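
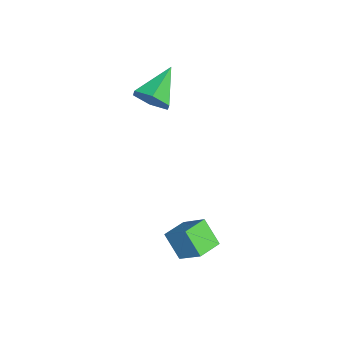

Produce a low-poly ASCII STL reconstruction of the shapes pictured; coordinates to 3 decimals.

solid 
facet normal -0.454 -0.510 0.730
outer loop
vertex 3.694 3.378 -2.622
vertex 2.805 4.054 -2.703
vertex 3.1 2.478 -3.62
endloop
endfacet
facet normal 0.794 -0.604 0.072
outer loop
vertex 3.695 3.146 -4.577
vertex 3.694 3.378 -2.622
vertex 3.1 2.478 -3.62
endloop
endfacet
facet normal -0.454 -0.510 0.730
outer loop
vertex 3.1 2.478 -3.62
vertex 2.805 4.054 -2.703
vertex 2.211 3.154 -3.701
endloop
endfacet
facet normal -0.404 -0.613 -0.679
outer loop
vertex 2.211 3.154 -3.701
vertex 3.695 3.146 -4.577
vertex 3.1 2.478 -3.62
endloop
endfacet
facet normal 0.404 0.613 0.679
outer loop
vertex 3.694 3.378 -2.622
vertex 3.4 4.722 -3.66
vertex 2.805 4.054 -2.703
endloop
endfacet
facet normal 0.794 -0.604 0.072
outer loop
vertex 4.289 4.046 -3.579
vertex 3.694 3.378 -2.622
vertex 3.695 3.146 -4.577
endloop
endfacet
facet normal 0.404 0.613 0.679
outer loop
vertex 4.289 4.046 -3.579
vertex 3.4 4.722 -3.66
vertex 3.694 3.378 -2.622
endloop
endfacet
facet normal -0.794 0.604 -0.072
outer loop
vertex 2.805 4.054 -2.703
vertex 3.4 4.722 -3.66
vertex 2.211 3.154 -3.701
endloop
endfacet
facet normal -0.404 -0.613 -0.679
outer loop
vertex 2.806 3.822 -4.658
vertex 3.695 3.146 -4.577
vertex 2.211 3.154 -3.701
endloop
endfacet
facet normal -0.794 0.604 -0.072
outer loop
vertex 2.211 3.154 -3.701
vertex 3.4 4.722 -3.66
vertex 2.806 3.822 -4.658
endloop
endfacet
facet normal 0.454 0.510 -0.730
outer loop
vertex 2.806 3.822 -4.658
vertex 4.289 4.046 -3.579
vertex 3.695 3.146 -4.577
endloop
endfacet
facet normal 0.454 0.510 -0.730
outer loop
vertex 3.4 4.722 -3.66
vertex 4.289 4.046 -3.579
vertex 2.806 3.822 -4.658
endloop
endfacet
facet normal 0.816 -0.356 -0.456
outer loop
vertex -0.493 1.615 1.932
vertex -0.971 1.5 1.166
vertex -0.542 2.287 1.32
endloop
endfacet
facet normal 0.211 0.666 0.715
outer loop
vertex -0.493 1.615 1.932
vertex -0.542 2.287 1.32
vertex -2.489 2.16 2.014
endloop
endfacet
facet normal 0.816 -0.355 -0.456
outer loop
vertex -0.542 2.287 1.32
vertex -0.971 1.5 1.166
vertex -1.02 2.172 0.555
endloop
endfacet
facet normal -0.096 0.991 -0.089
outer loop
vertex -0.542 2.287 1.32
vertex -1.02 2.172 0.555
vertex -2.489 2.16 2.014
endloop
endfacet
facet normal 0.816 -0.355 -0.456
outer loop
vertex -1.02 2.172 0.555
vertex -0.971 1.5 1.166
vertex -1.449 1.385 0.4
endloop
endfacet
facet normal -0.626 0.465 -0.626
outer loop
vertex -1.02 2.172 0.555
vertex -1.449 1.385 0.4
vertex -2.489 2.16 2.014
endloop
endfacet
facet normal 0.816 -0.355 -0.456
outer loop
vertex -1.449 1.385 0.4
vertex -0.971 1.5 1.166
vertex -1.4 0.712 1.011
endloop
endfacet
facet normal -0.848 -0.389 -0.360
outer loop
vertex -1.449 1.385 0.4
vertex -1.4 0.712 1.011
vertex -2.489 2.16 2.014
endloop
endfacet
facet normal 0.816 -0.355 -0.456
outer loop
vertex -1.4 0.712 1.011
vertex -0.971 1.5 1.166
vertex -0.922 0.827 1.777
endloop
endfacet
facet normal -0.540 -0.714 0.445
outer loop
vertex -1.4 0.712 1.011
vertex -0.922 0.827 1.777
vertex -2.489 2.16 2.014
endloop
endfacet
facet normal 0.816 -0.355 -0.456
outer loop
vertex -0.922 0.827 1.777
vertex -0.971 1.5 1.166
vertex -0.493 1.615 1.932
endloop
endfacet
facet normal -0.011 -0.187 0.982
outer loop
vertex -0.922 0.827 1.777
vertex -0.493 1.615 1.932
vertex -2.489 2.16 2.014
endloop
endfacet

endsolid


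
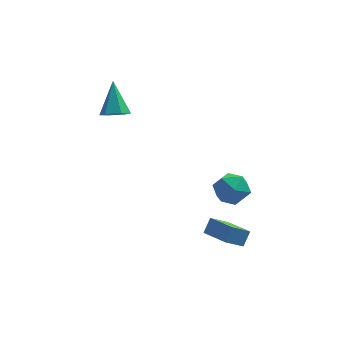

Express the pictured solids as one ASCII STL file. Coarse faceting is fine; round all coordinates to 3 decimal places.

solid 
facet normal 0.040 -0.659 -0.751
outer loop
vertex -2.507 3.25 0.969
vertex -3.308 3.315 0.869
vertex -2.808 3.807 0.464
endloop
endfacet
facet normal 0.866 0.499 0.034
outer loop
vertex -2.507 3.25 0.969
vertex -2.808 3.807 0.464
vertex -3.392 4.685 2.431
endloop
endfacet
facet normal 0.040 -0.659 -0.751
outer loop
vertex -2.808 3.807 0.464
vertex -3.308 3.315 0.869
vertex -3.609 3.872 0.364
endloop
endfacet
facet normal 0.121 0.919 -0.374
outer loop
vertex -2.808 3.807 0.464
vertex -3.609 3.872 0.364
vertex -3.392 4.685 2.431
endloop
endfacet
facet normal 0.040 -0.659 -0.751
outer loop
vertex -3.609 3.872 0.364
vertex -3.308 3.315 0.869
vertex -4.109 3.38 0.769
endloop
endfacet
facet normal -0.757 0.631 -0.169
outer loop
vertex -3.609 3.872 0.364
vertex -4.109 3.38 0.769
vertex -3.392 4.685 2.431
endloop
endfacet
facet normal 0.040 -0.658 -0.752
outer loop
vertex -4.109 3.38 0.769
vertex -3.308 3.315 0.869
vertex -3.808 2.823 1.273
endloop
endfacet
facet normal -0.892 -0.078 0.446
outer loop
vertex -4.109 3.38 0.769
vertex -3.808 2.823 1.273
vertex -3.392 4.685 2.431
endloop
endfacet
facet normal 0.041 -0.659 -0.751
outer loop
vertex -3.808 2.823 1.273
vertex -3.308 3.315 0.869
vertex -3.007 2.758 1.374
endloop
endfacet
facet normal -0.148 -0.498 0.854
outer loop
vertex -3.808 2.823 1.273
vertex -3.007 2.758 1.374
vertex -3.392 4.685 2.431
endloop
endfacet
facet normal 0.040 -0.659 -0.751
outer loop
vertex -3.007 2.758 1.374
vertex -3.308 3.315 0.869
vertex -2.507 3.25 0.969
endloop
endfacet
facet normal 0.732 -0.210 0.649
outer loop
vertex -3.007 2.758 1.374
vertex -2.507 3.25 0.969
vertex -3.392 4.685 2.431
endloop
endfacet
facet normal -0.566 0.781 -0.264
outer loop
vertex 1.303 -1.843 -3.155
vertex 2.208 -1.432 -3.879
vertex 0.957 -2.333 -3.865
endloop
endfacet
facet normal -0.736 -0.334 0.589
outer loop
vertex 1.952 -3.708 -3.401
vertex 1.303 -1.843 -3.155
vertex 0.957 -2.333 -3.865
endloop
endfacet
facet normal -0.566 0.781 -0.263
outer loop
vertex 0.957 -2.333 -3.865
vertex 2.208 -1.432 -3.879
vertex 1.862 -1.922 -4.59
endloop
endfacet
facet normal -0.372 -0.527 -0.764
outer loop
vertex 1.862 -1.922 -4.59
vertex 1.952 -3.708 -3.401
vertex 0.957 -2.333 -3.865
endloop
endfacet
facet normal 0.372 0.527 0.764
outer loop
vertex 1.303 -1.843 -3.155
vertex 3.203 -2.807 -3.415
vertex 2.208 -1.432 -3.879
endloop
endfacet
facet normal -0.736 -0.334 0.588
outer loop
vertex 2.298 -3.218 -2.69
vertex 1.303 -1.843 -3.155
vertex 1.952 -3.708 -3.401
endloop
endfacet
facet normal 0.372 0.528 0.764
outer loop
vertex 2.298 -3.218 -2.69
vertex 3.203 -2.807 -3.415
vertex 1.303 -1.843 -3.155
endloop
endfacet
facet normal 0.736 0.334 -0.589
outer loop
vertex 2.208 -1.432 -3.879
vertex 3.203 -2.807 -3.415
vertex 1.862 -1.922 -4.59
endloop
endfacet
facet normal -0.372 -0.527 -0.764
outer loop
vertex 2.857 -3.297 -4.125
vertex 1.952 -3.708 -3.401
vertex 1.862 -1.922 -4.59
endloop
endfacet
facet normal 0.736 0.334 -0.589
outer loop
vertex 1.862 -1.922 -4.59
vertex 3.203 -2.807 -3.415
vertex 2.857 -3.297 -4.125
endloop
endfacet
facet normal 0.566 -0.782 0.263
outer loop
vertex 2.857 -3.297 -4.125
vertex 2.298 -3.218 -2.69
vertex 1.952 -3.708 -3.401
endloop
endfacet
facet normal 0.566 -0.781 0.263
outer loop
vertex 3.203 -2.807 -3.415
vertex 2.298 -3.218 -2.69
vertex 2.857 -3.297 -4.125
endloop
endfacet
facet normal -0.926 -0.117 0.360
outer loop
vertex 1.586 1.363 -3.324
vertex 1.743 0.283 -3.27
vertex 1.996 0.915 -2.414
endloop
endfacet
facet normal -0.657 0.516 0.550
outer loop
vertex 1.586 1.363 -3.324
vertex 1.996 0.915 -2.414
vertex 2.411 1.851 -2.797
endloop
endfacet
facet normal -0.488 0.872 -0.044
outer loop
vertex 1.586 1.363 -3.324
vertex 2.411 1.851 -2.797
vertex 2.415 1.798 -3.89
endloop
endfacet
facet normal -0.653 0.459 -0.603
outer loop
vertex 1.586 1.363 -3.324
vertex 2.415 1.798 -3.89
vertex 2.002 0.828 -4.182
endloop
endfacet
facet normal -0.923 -0.152 -0.353
outer loop
vertex 1.586 1.363 -3.324
vertex 2.002 0.828 -4.182
vertex 1.743 0.283 -3.27
endloop
endfacet
facet normal -0.054 0.399 0.915
outer loop
vertex 2.411 1.851 -2.797
vertex 1.996 0.915 -2.414
vertex 3.078 1.072 -2.418
endloop
endfacet
facet normal -0.491 -0.625 0.607
outer loop
vertex 1.996 0.915 -2.414
vertex 1.743 0.283 -3.27
vertex 2.665 0.102 -2.71
endloop
endfacet
facet normal -0.487 -0.682 -0.546
outer loop
vertex 1.743 0.283 -3.27
vertex 2.002 0.828 -4.182
vertex 2.669 0.049 -3.803
endloop
endfacet
facet normal -0.048 0.307 -0.951
outer loop
vertex 2.002 0.828 -4.182
vertex 2.415 1.798 -3.89
vertex 3.084 0.985 -4.186
endloop
endfacet
facet normal 0.220 0.975 -0.046
outer loop
vertex 2.415 1.798 -3.89
vertex 2.411 1.851 -2.797
vertex 3.337 1.617 -3.33
endloop
endfacet
facet normal 0.653 -0.459 0.603
outer loop
vertex 3.494 0.537 -3.276
vertex 3.078 1.072 -2.418
vertex 2.665 0.102 -2.71
endloop
endfacet
facet normal 0.488 -0.872 0.044
outer loop
vertex 3.494 0.537 -3.276
vertex 2.665 0.102 -2.71
vertex 2.669 0.049 -3.803
endloop
endfacet
facet normal 0.657 -0.516 -0.550
outer loop
vertex 3.494 0.537 -3.276
vertex 2.669 0.049 -3.803
vertex 3.084 0.985 -4.186
endloop
endfacet
facet normal 0.926 0.117 -0.360
outer loop
vertex 3.494 0.537 -3.276
vertex 3.084 0.985 -4.186
vertex 3.337 1.617 -3.33
endloop
endfacet
facet normal 0.923 0.152 0.353
outer loop
vertex 3.494 0.537 -3.276
vertex 3.337 1.617 -3.33
vertex 3.078 1.072 -2.418
endloop
endfacet
facet normal 0.048 -0.307 0.951
outer loop
vertex 2.665 0.102 -2.71
vertex 3.078 1.072 -2.418
vertex 1.996 0.915 -2.414
endloop
endfacet
facet normal -0.220 -0.975 0.046
outer loop
vertex 2.669 0.049 -3.803
vertex 2.665 0.102 -2.71
vertex 1.743 0.283 -3.27
endloop
endfacet
facet normal 0.054 -0.399 -0.915
outer loop
vertex 3.084 0.985 -4.186
vertex 2.669 0.049 -3.803
vertex 2.002 0.828 -4.182
endloop
endfacet
facet normal 0.491 0.625 -0.607
outer loop
vertex 3.337 1.617 -3.33
vertex 3.084 0.985 -4.186
vertex 2.415 1.798 -3.89
endloop
endfacet
facet normal 0.487 0.682 0.546
outer loop
vertex 3.078 1.072 -2.418
vertex 3.337 1.617 -3.33
vertex 2.411 1.851 -2.797
endloop
endfacet

endsolid


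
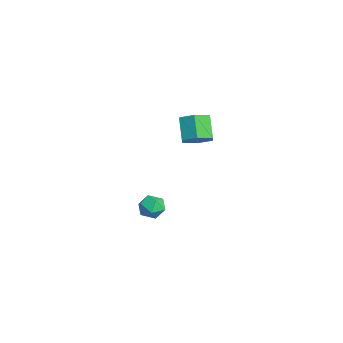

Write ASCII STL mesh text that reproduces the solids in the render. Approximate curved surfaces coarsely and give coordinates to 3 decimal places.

solid 
facet normal 0.002 1.000 -0.017
outer loop
vertex -2.205 -1.541 -4.365
vertex -2.219 -1.527 -3.524
vertex -1.483 -1.535 -3.932
endloop
endfacet
facet normal 0.344 0.735 -0.584
outer loop
vertex -2.205 -1.541 -4.365
vertex -1.483 -1.535 -3.932
vertex -1.565 -2.032 -4.606
endloop
endfacet
facet normal -0.110 0.319 -0.941
outer loop
vertex -2.205 -1.541 -4.365
vertex -1.565 -2.032 -4.606
vertex -2.352 -2.33 -4.615
endloop
endfacet
facet normal -0.735 0.325 -0.594
outer loop
vertex -2.205 -1.541 -4.365
vertex -2.352 -2.33 -4.615
vertex -2.755 -2.019 -3.946
endloop
endfacet
facet normal -0.666 0.746 -0.023
outer loop
vertex -2.205 -1.541 -4.365
vertex -2.755 -2.019 -3.946
vertex -2.219 -1.527 -3.524
endloop
endfacet
facet normal 0.880 0.326 -0.347
outer loop
vertex -1.565 -2.032 -4.606
vertex -1.483 -1.535 -3.932
vertex -1.185 -2.321 -3.914
endloop
endfacet
facet normal 0.325 0.754 0.571
outer loop
vertex -1.483 -1.535 -3.932
vertex -2.219 -1.527 -3.524
vertex -1.588 -2.01 -3.245
endloop
endfacet
facet normal -0.755 0.344 0.558
outer loop
vertex -2.219 -1.527 -3.524
vertex -2.755 -2.019 -3.946
vertex -2.375 -2.308 -3.254
endloop
endfacet
facet normal -0.867 -0.337 -0.366
outer loop
vertex -2.755 -2.019 -3.946
vertex -2.352 -2.33 -4.615
vertex -2.457 -2.805 -3.928
endloop
endfacet
facet normal 0.143 -0.349 -0.926
outer loop
vertex -2.352 -2.33 -4.615
vertex -1.565 -2.032 -4.606
vertex -1.721 -2.813 -4.336
endloop
endfacet
facet normal 0.735 -0.325 0.594
outer loop
vertex -1.735 -2.799 -3.495
vertex -1.185 -2.321 -3.914
vertex -1.588 -2.01 -3.245
endloop
endfacet
facet normal 0.110 -0.319 0.941
outer loop
vertex -1.735 -2.799 -3.495
vertex -1.588 -2.01 -3.245
vertex -2.375 -2.308 -3.254
endloop
endfacet
facet normal -0.344 -0.735 0.584
outer loop
vertex -1.735 -2.799 -3.495
vertex -2.375 -2.308 -3.254
vertex -2.457 -2.805 -3.928
endloop
endfacet
facet normal -0.002 -1.000 0.017
outer loop
vertex -1.735 -2.799 -3.495
vertex -2.457 -2.805 -3.928
vertex -1.721 -2.813 -4.336
endloop
endfacet
facet normal 0.666 -0.746 0.023
outer loop
vertex -1.735 -2.799 -3.495
vertex -1.721 -2.813 -4.336
vertex -1.185 -2.321 -3.914
endloop
endfacet
facet normal 0.867 0.337 0.366
outer loop
vertex -1.588 -2.01 -3.245
vertex -1.185 -2.321 -3.914
vertex -1.483 -1.535 -3.932
endloop
endfacet
facet normal -0.143 0.349 0.926
outer loop
vertex -2.375 -2.308 -3.254
vertex -1.588 -2.01 -3.245
vertex -2.219 -1.527 -3.524
endloop
endfacet
facet normal -0.880 -0.326 0.347
outer loop
vertex -2.457 -2.805 -3.928
vertex -2.375 -2.308 -3.254
vertex -2.755 -2.019 -3.946
endloop
endfacet
facet normal -0.325 -0.754 -0.571
outer loop
vertex -1.721 -2.813 -4.336
vertex -2.457 -2.805 -3.928
vertex -2.352 -2.33 -4.615
endloop
endfacet
facet normal 0.755 -0.344 -0.558
outer loop
vertex -1.185 -2.321 -3.914
vertex -1.721 -2.813 -4.336
vertex -1.565 -2.032 -4.606
endloop
endfacet
facet normal 0.619 -0.013 -0.786
outer loop
vertex 1.501 -0.399 2.872
vertex 0.804 -0.259 2.321
vertex 1.253 0.441 2.663
endloop
endfacet
facet normal 0.736 0.360 0.573
outer loop
vertex 1.501 -0.399 2.872
vertex 1.253 0.441 2.663
vertex 0.574 -0.38 4.051
endloop
endfacet
facet normal 0.736 0.360 0.573
outer loop
vertex 0.574 -0.38 4.051
vertex 1.253 0.441 2.663
vertex 0.326 0.46 3.842
endloop
endfacet
facet normal -0.619 0.013 0.786
outer loop
vertex 0.574 -0.38 4.051
vertex 0.326 0.46 3.842
vertex -0.124 -0.241 3.499
endloop
endfacet
facet normal 0.619 -0.013 -0.786
outer loop
vertex 1.253 0.441 2.663
vertex 0.804 -0.259 2.321
vertex 0.556 0.58 2.112
endloop
endfacet
facet normal 0.129 0.988 0.086
outer loop
vertex 1.253 0.441 2.663
vertex 0.556 0.58 2.112
vertex 0.326 0.46 3.842
endloop
endfacet
facet normal 0.129 0.988 0.086
outer loop
vertex 0.326 0.46 3.842
vertex 0.556 0.58 2.112
vertex -0.372 0.599 3.291
endloop
endfacet
facet normal -0.618 0.012 0.786
outer loop
vertex 0.326 0.46 3.842
vertex -0.372 0.599 3.291
vertex -0.124 -0.241 3.499
endloop
endfacet
facet normal 0.619 -0.013 -0.786
outer loop
vertex 0.556 0.58 2.112
vertex 0.804 -0.259 2.321
vertex 0.106 -0.12 1.769
endloop
endfacet
facet normal -0.606 0.629 -0.487
outer loop
vertex 0.556 0.58 2.112
vertex 0.106 -0.12 1.769
vertex -0.372 0.599 3.291
endloop
endfacet
facet normal -0.607 0.628 -0.487
outer loop
vertex -0.372 0.599 3.291
vertex 0.106 -0.12 1.769
vertex -0.821 -0.101 2.948
endloop
endfacet
facet normal -0.619 0.012 0.786
outer loop
vertex -0.372 0.599 3.291
vertex -0.821 -0.101 2.948
vertex -0.124 -0.241 3.499
endloop
endfacet
facet normal 0.619 -0.013 -0.786
outer loop
vertex 0.106 -0.12 1.769
vertex 0.804 -0.259 2.321
vertex 0.354 -0.96 1.978
endloop
endfacet
facet normal -0.736 -0.360 -0.573
outer loop
vertex 0.106 -0.12 1.769
vertex 0.354 -0.96 1.978
vertex -0.821 -0.101 2.948
endloop
endfacet
facet normal -0.736 -0.360 -0.573
outer loop
vertex -0.821 -0.101 2.948
vertex 0.354 -0.96 1.978
vertex -0.573 -0.941 3.157
endloop
endfacet
facet normal -0.619 0.013 0.786
outer loop
vertex -0.821 -0.101 2.948
vertex -0.573 -0.941 3.157
vertex -0.124 -0.241 3.499
endloop
endfacet
facet normal 0.618 -0.012 -0.786
outer loop
vertex 0.354 -0.96 1.978
vertex 0.804 -0.259 2.321
vertex 1.052 -1.099 2.529
endloop
endfacet
facet normal -0.129 -0.988 -0.086
outer loop
vertex 0.354 -0.96 1.978
vertex 1.052 -1.099 2.529
vertex -0.573 -0.941 3.157
endloop
endfacet
facet normal -0.129 -0.988 -0.086
outer loop
vertex -0.573 -0.941 3.157
vertex 1.052 -1.099 2.529
vertex 0.124 -1.08 3.708
endloop
endfacet
facet normal -0.619 0.013 0.786
outer loop
vertex -0.573 -0.941 3.157
vertex 0.124 -1.08 3.708
vertex -0.124 -0.241 3.499
endloop
endfacet
facet normal 0.619 -0.012 -0.786
outer loop
vertex 1.052 -1.099 2.529
vertex 0.804 -0.259 2.321
vertex 1.501 -0.399 2.872
endloop
endfacet
facet normal 0.607 -0.628 0.488
outer loop
vertex 1.052 -1.099 2.529
vertex 1.501 -0.399 2.872
vertex 0.124 -1.08 3.708
endloop
endfacet
facet normal 0.606 -0.629 0.487
outer loop
vertex 0.124 -1.08 3.708
vertex 1.501 -0.399 2.872
vertex 0.574 -0.38 4.051
endloop
endfacet
facet normal -0.619 0.013 0.786
outer loop
vertex 0.124 -1.08 3.708
vertex 0.574 -0.38 4.051
vertex -0.124 -0.241 3.499
endloop
endfacet

endsolid


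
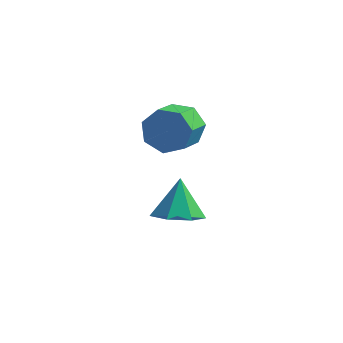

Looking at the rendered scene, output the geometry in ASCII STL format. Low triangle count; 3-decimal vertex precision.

solid 
facet normal 0.117 -0.460 -0.880
outer loop
vertex 0.602 -2.354 -1.692
vertex -0.266 -2.552 -1.704
vertex 0.143 -1.83 -2.027
endloop
endfacet
facet normal 0.639 0.725 0.258
outer loop
vertex 0.602 -2.354 -1.692
vertex 0.143 -1.83 -2.027
vertex -0.434 -1.888 -0.436
endloop
endfacet
facet normal 0.117 -0.460 -0.880
outer loop
vertex 0.143 -1.83 -2.027
vertex -0.266 -2.552 -1.704
vertex -0.623 -1.85 -2.118
endloop
endfacet
facet normal -0.029 0.999 0.026
outer loop
vertex 0.143 -1.83 -2.027
vertex -0.623 -1.85 -2.118
vertex -0.434 -1.888 -0.436
endloop
endfacet
facet normal 0.116 -0.460 -0.880
outer loop
vertex -0.623 -1.85 -2.118
vertex -0.266 -2.552 -1.704
vertex -1.121 -2.398 -1.897
endloop
endfacet
facet normal -0.717 0.690 0.096
outer loop
vertex -0.623 -1.85 -2.118
vertex -1.121 -2.398 -1.897
vertex -0.434 -1.888 -0.436
endloop
endfacet
facet normal 0.116 -0.460 -0.880
outer loop
vertex -1.121 -2.398 -1.897
vertex -0.266 -2.552 -1.704
vertex -0.975 -3.062 -1.531
endloop
endfacet
facet normal -0.909 0.030 0.417
outer loop
vertex -1.121 -2.398 -1.897
vertex -0.975 -3.062 -1.531
vertex -0.434 -1.888 -0.436
endloop
endfacet
facet normal 0.117 -0.461 -0.879
outer loop
vertex -0.975 -3.062 -1.531
vertex -0.266 -2.552 -1.704
vertex -0.295 -3.341 -1.294
endloop
endfacet
facet normal -0.458 -0.484 0.745
outer loop
vertex -0.975 -3.062 -1.531
vertex -0.295 -3.341 -1.294
vertex -0.434 -1.888 -0.436
endloop
endfacet
facet normal 0.117 -0.461 -0.880
outer loop
vertex -0.295 -3.341 -1.294
vertex -0.266 -2.552 -1.704
vertex 0.407 -3.026 -1.366
endloop
endfacet
facet normal 0.294 -0.465 0.835
outer loop
vertex -0.295 -3.341 -1.294
vertex 0.407 -3.026 -1.366
vertex -0.434 -1.888 -0.436
endloop
endfacet
facet normal 0.117 -0.461 -0.880
outer loop
vertex 0.407 -3.026 -1.366
vertex -0.266 -2.552 -1.704
vertex 0.602 -2.354 -1.692
endloop
endfacet
facet normal 0.782 0.073 0.618
outer loop
vertex 0.407 -3.026 -1.366
vertex 0.602 -2.354 -1.692
vertex -0.434 -1.888 -0.436
endloop
endfacet
facet normal 0.016 0.930 -0.368
outer loop
vertex -0.189 -1.384 2.562
vertex -0.531 -1.661 1.847
vertex -0.917 -1.381 2.538
endloop
endfacet
facet normal -0.029 0.369 0.929
outer loop
vertex -0.189 -1.384 2.562
vertex -0.917 -1.381 2.538
vertex -0.207 -2.462 2.989
endloop
endfacet
facet normal -0.029 0.369 0.929
outer loop
vertex -0.207 -2.462 2.989
vertex -0.917 -1.381 2.538
vertex -0.936 -2.459 2.965
endloop
endfacet
facet normal -0.016 -0.930 0.367
outer loop
vertex -0.207 -2.462 2.989
vertex -0.936 -2.459 2.965
vertex -0.549 -2.739 2.273
endloop
endfacet
facet normal 0.016 0.930 -0.368
outer loop
vertex -0.917 -1.381 2.538
vertex -0.531 -1.661 1.847
vertex -1.355 -1.589 1.993
endloop
endfacet
facet normal -0.800 0.233 0.553
outer loop
vertex -0.917 -1.381 2.538
vertex -1.355 -1.589 1.993
vertex -0.936 -2.459 2.965
endloop
endfacet
facet normal -0.800 0.232 0.553
outer loop
vertex -0.936 -2.459 2.965
vertex -1.355 -1.589 1.993
vertex -1.373 -2.667 2.42
endloop
endfacet
facet normal -0.016 -0.930 0.367
outer loop
vertex -0.936 -2.459 2.965
vertex -1.373 -2.667 2.42
vertex -0.549 -2.739 2.273
endloop
endfacet
facet normal 0.016 0.930 -0.367
outer loop
vertex -1.355 -1.589 1.993
vertex -0.531 -1.661 1.847
vertex -1.172 -1.851 1.338
endloop
endfacet
facet normal -0.968 -0.079 -0.239
outer loop
vertex -1.355 -1.589 1.993
vertex -1.172 -1.851 1.338
vertex -1.373 -2.667 2.42
endloop
endfacet
facet normal -0.968 -0.078 -0.239
outer loop
vertex -1.373 -2.667 2.42
vertex -1.172 -1.851 1.338
vertex -1.19 -2.93 1.765
endloop
endfacet
facet normal -0.015 -0.929 0.369
outer loop
vertex -1.373 -2.667 2.42
vertex -1.19 -2.93 1.765
vertex -0.549 -2.739 2.273
endloop
endfacet
facet normal 0.016 0.930 -0.367
outer loop
vertex -1.172 -1.851 1.338
vertex -0.531 -1.661 1.847
vertex -0.506 -1.97 1.066
endloop
endfacet
facet normal -0.407 -0.330 -0.852
outer loop
vertex -1.172 -1.851 1.338
vertex -0.506 -1.97 1.066
vertex -1.19 -2.93 1.765
endloop
endfacet
facet normal -0.407 -0.330 -0.852
outer loop
vertex -1.19 -2.93 1.765
vertex -0.506 -1.97 1.066
vertex -0.525 -3.049 1.493
endloop
endfacet
facet normal -0.015 -0.929 0.369
outer loop
vertex -1.19 -2.93 1.765
vertex -0.525 -3.049 1.493
vertex -0.549 -2.739 2.273
endloop
endfacet
facet normal 0.016 0.930 -0.367
outer loop
vertex -0.506 -1.97 1.066
vertex -0.531 -1.661 1.847
vertex 0.141 -1.856 1.382
endloop
endfacet
facet normal 0.461 -0.334 -0.823
outer loop
vertex -0.506 -1.97 1.066
vertex 0.141 -1.856 1.382
vertex -0.525 -3.049 1.493
endloop
endfacet
facet normal 0.459 -0.333 -0.824
outer loop
vertex -0.525 -3.049 1.493
vertex 0.141 -1.856 1.382
vertex 0.123 -2.935 1.808
endloop
endfacet
facet normal -0.016 -0.929 0.369
outer loop
vertex -0.525 -3.049 1.493
vertex 0.123 -2.935 1.808
vertex -0.549 -2.739 2.273
endloop
endfacet
facet normal 0.015 0.930 -0.368
outer loop
vertex 0.141 -1.856 1.382
vertex -0.531 -1.661 1.847
vertex 0.282 -1.595 2.047
endloop
endfacet
facet normal 0.981 -0.085 -0.175
outer loop
vertex 0.141 -1.856 1.382
vertex 0.282 -1.595 2.047
vertex 0.123 -2.935 1.808
endloop
endfacet
facet normal 0.981 -0.085 -0.174
outer loop
vertex 0.123 -2.935 1.808
vertex 0.282 -1.595 2.047
vertex 0.264 -2.674 2.474
endloop
endfacet
facet normal -0.017 -0.930 0.368
outer loop
vertex 0.123 -2.935 1.808
vertex 0.264 -2.674 2.474
vertex -0.549 -2.739 2.273
endloop
endfacet
facet normal 0.015 0.930 -0.367
outer loop
vertex 0.282 -1.595 2.047
vertex -0.531 -1.661 1.847
vertex -0.189 -1.384 2.562
endloop
endfacet
facet normal 0.763 0.227 0.605
outer loop
vertex 0.282 -1.595 2.047
vertex -0.189 -1.384 2.562
vertex 0.264 -2.674 2.474
endloop
endfacet
facet normal 0.763 0.227 0.605
outer loop
vertex 0.264 -2.674 2.474
vertex -0.189 -1.384 2.562
vertex -0.207 -2.462 2.989
endloop
endfacet
facet normal -0.017 -0.930 0.368
outer loop
vertex 0.264 -2.674 2.474
vertex -0.207 -2.462 2.989
vertex -0.549 -2.739 2.273
endloop
endfacet

endsolid


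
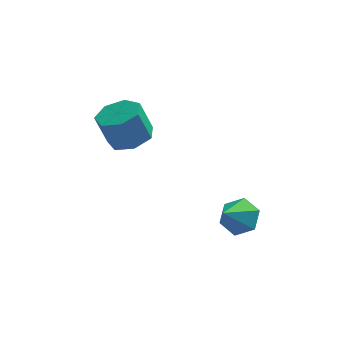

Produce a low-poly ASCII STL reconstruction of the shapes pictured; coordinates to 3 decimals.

solid 
facet normal 0.332 -0.011 -0.943
outer loop
vertex -2.333 2.927 3.382
vertex -3.253 3.411 3.053
vertex -2.319 3.872 3.376
endloop
endfacet
facet normal 0.943 -0.012 0.332
outer loop
vertex -2.333 2.927 3.382
vertex -2.319 3.872 3.376
vertex -2.888 2.945 4.957
endloop
endfacet
facet normal 0.943 -0.012 0.332
outer loop
vertex -2.888 2.945 4.957
vertex -2.319 3.872 3.376
vertex -2.874 3.89 4.951
endloop
endfacet
facet normal -0.333 0.011 0.943
outer loop
vertex -2.888 2.945 4.957
vertex -2.874 3.89 4.951
vertex -3.807 3.429 4.627
endloop
endfacet
facet normal 0.332 -0.011 -0.943
outer loop
vertex -2.319 3.872 3.376
vertex -3.253 3.411 3.053
vertex -3.008 4.471 3.127
endloop
endfacet
facet normal 0.600 0.774 0.203
outer loop
vertex -2.319 3.872 3.376
vertex -3.008 4.471 3.127
vertex -2.874 3.89 4.951
endloop
endfacet
facet normal 0.600 0.774 0.203
outer loop
vertex -2.874 3.89 4.951
vertex -3.008 4.471 3.127
vertex -3.563 4.489 4.702
endloop
endfacet
facet normal -0.332 0.010 0.943
outer loop
vertex -2.874 3.89 4.951
vertex -3.563 4.489 4.702
vertex -3.807 3.429 4.627
endloop
endfacet
facet normal 0.333 -0.011 -0.943
outer loop
vertex -3.008 4.471 3.127
vertex -3.253 3.411 3.053
vertex -3.881 4.271 2.821
endloop
endfacet
facet normal -0.196 0.977 -0.080
outer loop
vertex -3.008 4.471 3.127
vertex -3.881 4.271 2.821
vertex -3.563 4.489 4.702
endloop
endfacet
facet normal -0.196 0.977 -0.080
outer loop
vertex -3.563 4.489 4.702
vertex -3.881 4.271 2.821
vertex -4.436 4.289 4.396
endloop
endfacet
facet normal -0.333 0.010 0.943
outer loop
vertex -3.563 4.489 4.702
vertex -4.436 4.289 4.396
vertex -3.807 3.429 4.627
endloop
endfacet
facet normal 0.333 -0.011 -0.943
outer loop
vertex -3.881 4.271 2.821
vertex -3.253 3.411 3.053
vertex -4.28 3.424 2.69
endloop
endfacet
facet normal -0.843 0.444 -0.302
outer loop
vertex -3.881 4.271 2.821
vertex -4.28 3.424 2.69
vertex -4.436 4.289 4.396
endloop
endfacet
facet normal -0.843 0.444 -0.302
outer loop
vertex -4.436 4.289 4.396
vertex -4.28 3.424 2.69
vertex -4.835 3.442 4.265
endloop
endfacet
facet normal -0.332 0.011 0.943
outer loop
vertex -4.436 4.289 4.396
vertex -4.835 3.442 4.265
vertex -3.807 3.429 4.627
endloop
endfacet
facet normal 0.333 -0.011 -0.943
outer loop
vertex -4.28 3.424 2.69
vertex -3.253 3.411 3.053
vertex -3.906 2.567 2.832
endloop
endfacet
facet normal -0.856 -0.423 -0.297
outer loop
vertex -4.28 3.424 2.69
vertex -3.906 2.567 2.832
vertex -4.835 3.442 4.265
endloop
endfacet
facet normal -0.856 -0.423 -0.297
outer loop
vertex -4.835 3.442 4.265
vertex -3.906 2.567 2.832
vertex -4.461 2.585 4.407
endloop
endfacet
facet normal -0.332 0.011 0.943
outer loop
vertex -4.835 3.442 4.265
vertex -4.461 2.585 4.407
vertex -3.807 3.429 4.627
endloop
endfacet
facet normal 0.332 -0.010 -0.943
outer loop
vertex -3.906 2.567 2.832
vertex -3.253 3.411 3.053
vertex -3.039 2.346 3.14
endloop
endfacet
facet normal -0.224 -0.972 -0.068
outer loop
vertex -3.906 2.567 2.832
vertex -3.039 2.346 3.14
vertex -4.461 2.585 4.407
endloop
endfacet
facet normal -0.224 -0.972 -0.068
outer loop
vertex -4.461 2.585 4.407
vertex -3.039 2.346 3.14
vertex -3.594 2.364 4.715
endloop
endfacet
facet normal -0.332 0.012 0.943
outer loop
vertex -4.461 2.585 4.407
vertex -3.594 2.364 4.715
vertex -3.807 3.429 4.627
endloop
endfacet
facet normal 0.332 -0.010 -0.943
outer loop
vertex -3.039 2.346 3.14
vertex -3.253 3.411 3.053
vertex -2.333 2.927 3.382
endloop
endfacet
facet normal 0.577 -0.789 0.212
outer loop
vertex -3.039 2.346 3.14
vertex -2.333 2.927 3.382
vertex -3.594 2.364 4.715
endloop
endfacet
facet normal 0.577 -0.789 0.212
outer loop
vertex -3.594 2.364 4.715
vertex -2.333 2.927 3.382
vertex -2.888 2.945 4.957
endloop
endfacet
facet normal -0.333 0.011 0.943
outer loop
vertex -3.594 2.364 4.715
vertex -2.888 2.945 4.957
vertex -3.807 3.429 4.627
endloop
endfacet
facet normal 0.429 0.606 -0.670
outer loop
vertex 2.184 -0.44 0.21
vertex 1.534 0.26 0.427
vertex 2.379 0.207 0.92
endloop
endfacet
facet normal 0.588 -0.672 0.451
outer loop
vertex 2.184 -0.44 0.21
vertex 2.379 0.207 0.92
vertex 0.826 -0.74 1.533
endloop
endfacet
facet normal 0.429 0.606 -0.670
outer loop
vertex 2.379 0.207 0.92
vertex 1.534 0.26 0.427
vertex 1.728 0.907 1.137
endloop
endfacet
facet normal 0.349 0.034 0.937
outer loop
vertex 2.379 0.207 0.92
vertex 1.728 0.907 1.137
vertex 0.826 -0.74 1.533
endloop
endfacet
facet normal 0.429 0.606 -0.670
outer loop
vertex 1.728 0.907 1.137
vertex 1.534 0.26 0.427
vertex 0.883 0.96 0.644
endloop
endfacet
facet normal -0.435 0.429 0.792
outer loop
vertex 1.728 0.907 1.137
vertex 0.883 0.96 0.644
vertex 0.826 -0.74 1.533
endloop
endfacet
facet normal 0.428 0.606 -0.670
outer loop
vertex 0.883 0.96 0.644
vertex 1.534 0.26 0.427
vertex 0.688 0.313 -0.066
endloop
endfacet
facet normal -0.980 0.118 0.162
outer loop
vertex 0.883 0.96 0.644
vertex 0.688 0.313 -0.066
vertex 0.826 -0.74 1.533
endloop
endfacet
facet normal 0.428 0.606 -0.670
outer loop
vertex 0.688 0.313 -0.066
vertex 1.534 0.26 0.427
vertex 1.339 -0.387 -0.283
endloop
endfacet
facet normal -0.741 -0.589 -0.324
outer loop
vertex 0.688 0.313 -0.066
vertex 1.339 -0.387 -0.283
vertex 0.826 -0.74 1.533
endloop
endfacet
facet normal 0.429 0.606 -0.670
outer loop
vertex 1.339 -0.387 -0.283
vertex 1.534 0.26 0.427
vertex 2.184 -0.44 0.21
endloop
endfacet
facet normal 0.043 -0.983 -0.179
outer loop
vertex 1.339 -0.387 -0.283
vertex 2.184 -0.44 0.21
vertex 0.826 -0.74 1.533
endloop
endfacet

endsolid


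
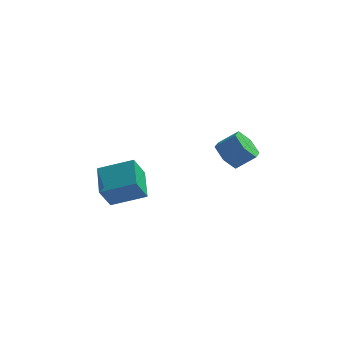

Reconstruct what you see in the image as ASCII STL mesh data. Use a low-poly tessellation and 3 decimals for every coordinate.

solid 
facet normal -0.767 -0.101 -0.634
outer loop
vertex 3.954 -2.601 -0.474
vertex 3.461 -2.866 0.165
vertex 3.506 -2.038 -0.021
endloop
endfacet
facet normal 0.366 0.743 -0.561
outer loop
vertex 3.954 -2.601 -0.474
vertex 3.506 -2.038 -0.021
vertex 4.813 -2.489 0.236
endloop
endfacet
facet normal 0.366 0.743 -0.561
outer loop
vertex 4.813 -2.489 0.236
vertex 3.506 -2.038 -0.021
vertex 4.365 -1.926 0.689
endloop
endfacet
facet normal 0.767 0.100 0.634
outer loop
vertex 4.813 -2.489 0.236
vertex 4.365 -1.926 0.689
vertex 4.319 -2.754 0.875
endloop
endfacet
facet normal -0.767 -0.101 -0.634
outer loop
vertex 3.506 -2.038 -0.021
vertex 3.461 -2.866 0.165
vertex 3.013 -2.303 0.618
endloop
endfacet
facet normal -0.273 0.945 0.181
outer loop
vertex 3.506 -2.038 -0.021
vertex 3.013 -2.303 0.618
vertex 4.365 -1.926 0.689
endloop
endfacet
facet normal -0.273 0.945 0.181
outer loop
vertex 4.365 -1.926 0.689
vertex 3.013 -2.303 0.618
vertex 3.871 -2.191 1.328
endloop
endfacet
facet normal 0.767 0.100 0.634
outer loop
vertex 4.365 -1.926 0.689
vertex 3.871 -2.191 1.328
vertex 4.319 -2.754 0.875
endloop
endfacet
facet normal -0.767 -0.100 -0.634
outer loop
vertex 3.013 -2.303 0.618
vertex 3.461 -2.866 0.165
vertex 2.967 -3.131 0.804
endloop
endfacet
facet normal -0.640 0.202 0.741
outer loop
vertex 3.013 -2.303 0.618
vertex 2.967 -3.131 0.804
vertex 3.871 -2.191 1.328
endloop
endfacet
facet normal -0.640 0.201 0.742
outer loop
vertex 3.871 -2.191 1.328
vertex 2.967 -3.131 0.804
vertex 3.826 -3.019 1.514
endloop
endfacet
facet normal 0.767 0.101 0.634
outer loop
vertex 3.871 -2.191 1.328
vertex 3.826 -3.019 1.514
vertex 4.319 -2.754 0.875
endloop
endfacet
facet normal -0.767 -0.100 -0.634
outer loop
vertex 2.967 -3.131 0.804
vertex 3.461 -2.866 0.165
vertex 3.415 -3.694 0.351
endloop
endfacet
facet normal -0.366 -0.743 0.561
outer loop
vertex 2.967 -3.131 0.804
vertex 3.415 -3.694 0.351
vertex 3.826 -3.019 1.514
endloop
endfacet
facet normal -0.366 -0.743 0.561
outer loop
vertex 3.826 -3.019 1.514
vertex 3.415 -3.694 0.351
vertex 4.274 -3.582 1.061
endloop
endfacet
facet normal 0.767 0.101 0.634
outer loop
vertex 3.826 -3.019 1.514
vertex 4.274 -3.582 1.061
vertex 4.319 -2.754 0.875
endloop
endfacet
facet normal -0.767 -0.100 -0.634
outer loop
vertex 3.415 -3.694 0.351
vertex 3.461 -2.866 0.165
vertex 3.909 -3.429 -0.288
endloop
endfacet
facet normal 0.273 -0.945 -0.181
outer loop
vertex 3.415 -3.694 0.351
vertex 3.909 -3.429 -0.288
vertex 4.274 -3.582 1.061
endloop
endfacet
facet normal 0.273 -0.945 -0.181
outer loop
vertex 4.274 -3.582 1.061
vertex 3.909 -3.429 -0.288
vertex 4.767 -3.317 0.422
endloop
endfacet
facet normal 0.767 0.101 0.634
outer loop
vertex 4.274 -3.582 1.061
vertex 4.767 -3.317 0.422
vertex 4.319 -2.754 0.875
endloop
endfacet
facet normal -0.767 -0.101 -0.634
outer loop
vertex 3.909 -3.429 -0.288
vertex 3.461 -2.866 0.165
vertex 3.954 -2.601 -0.474
endloop
endfacet
facet normal 0.640 -0.201 -0.742
outer loop
vertex 3.909 -3.429 -0.288
vertex 3.954 -2.601 -0.474
vertex 4.767 -3.317 0.422
endloop
endfacet
facet normal 0.639 -0.202 -0.742
outer loop
vertex 4.767 -3.317 0.422
vertex 3.954 -2.601 -0.474
vertex 4.813 -2.489 0.236
endloop
endfacet
facet normal 0.767 0.100 0.634
outer loop
vertex 4.767 -3.317 0.422
vertex 4.813 -2.489 0.236
vertex 4.319 -2.754 0.875
endloop
endfacet
facet normal -0.932 -0.076 -0.355
outer loop
vertex -2.111 -3.02 -2.554
vertex -2.48 -1.55 -1.901
vertex -1.73 -2.424 -3.68
endloop
endfacet
facet normal 0.224 -0.891 -0.396
outer loop
vertex -0.1 -2.29 -3.059
vertex -2.111 -3.02 -2.554
vertex -1.73 -2.424 -3.68
endloop
endfacet
facet normal -0.932 -0.077 -0.355
outer loop
vertex -1.73 -2.424 -3.68
vertex -2.48 -1.55 -1.901
vertex -2.1 -0.954 -3.028
endloop
endfacet
facet normal 0.286 0.448 -0.847
outer loop
vertex -2.1 -0.954 -3.028
vertex -0.1 -2.29 -3.059
vertex -1.73 -2.424 -3.68
endloop
endfacet
facet normal -0.286 -0.448 0.847
outer loop
vertex -2.111 -3.02 -2.554
vertex -0.85 -1.416 -1.28
vertex -2.48 -1.55 -1.901
endloop
endfacet
facet normal 0.224 -0.891 -0.396
outer loop
vertex -0.48 -2.886 -1.932
vertex -2.111 -3.02 -2.554
vertex -0.1 -2.29 -3.059
endloop
endfacet
facet normal -0.286 -0.448 0.847
outer loop
vertex -0.48 -2.886 -1.932
vertex -0.85 -1.416 -1.28
vertex -2.111 -3.02 -2.554
endloop
endfacet
facet normal -0.224 0.891 0.396
outer loop
vertex -2.48 -1.55 -1.901
vertex -0.85 -1.416 -1.28
vertex -2.1 -0.954 -3.028
endloop
endfacet
facet normal 0.286 0.448 -0.847
outer loop
vertex -0.469 -0.82 -2.406
vertex -0.1 -2.29 -3.059
vertex -2.1 -0.954 -3.028
endloop
endfacet
facet normal -0.224 0.891 0.396
outer loop
vertex -2.1 -0.954 -3.028
vertex -0.85 -1.416 -1.28
vertex -0.469 -0.82 -2.406
endloop
endfacet
facet normal 0.932 0.076 0.355
outer loop
vertex -0.469 -0.82 -2.406
vertex -0.48 -2.886 -1.932
vertex -0.1 -2.29 -3.059
endloop
endfacet
facet normal 0.931 0.077 0.356
outer loop
vertex -0.85 -1.416 -1.28
vertex -0.48 -2.886 -1.932
vertex -0.469 -0.82 -2.406
endloop
endfacet

endsolid


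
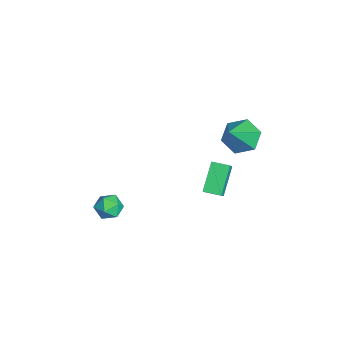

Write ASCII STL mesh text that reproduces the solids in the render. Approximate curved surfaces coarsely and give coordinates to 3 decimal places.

solid 
facet normal -0.589 0.357 -0.726
outer loop
vertex -0.968 3.185 2.538
vertex -1.704 2.648 2.871
vertex -1.571 3.549 3.206
endloop
endfacet
facet normal 0.698 0.664 0.268
outer loop
vertex -0.968 3.185 2.538
vertex -1.571 3.549 3.206
vertex -0.456 1.892 4.409
endloop
endfacet
facet normal -0.588 0.357 -0.726
outer loop
vertex -1.571 3.549 3.206
vertex -1.704 2.648 2.871
vertex -2.307 3.011 3.538
endloop
endfacet
facet normal -0.044 0.567 0.822
outer loop
vertex -1.571 3.549 3.206
vertex -2.307 3.011 3.538
vertex -0.456 1.892 4.409
endloop
endfacet
facet normal -0.588 0.357 -0.726
outer loop
vertex -2.307 3.011 3.538
vertex -1.704 2.648 2.871
vertex -2.44 2.11 3.203
endloop
endfacet
facet normal -0.524 -0.228 0.821
outer loop
vertex -2.307 3.011 3.538
vertex -2.44 2.11 3.203
vertex -0.456 1.892 4.409
endloop
endfacet
facet normal -0.588 0.357 -0.726
outer loop
vertex -2.44 2.11 3.203
vertex -1.704 2.648 2.871
vertex -1.837 1.747 2.536
endloop
endfacet
facet normal -0.264 -0.927 0.266
outer loop
vertex -2.44 2.11 3.203
vertex -1.837 1.747 2.536
vertex -0.456 1.892 4.409
endloop
endfacet
facet normal -0.589 0.357 -0.725
outer loop
vertex -1.837 1.747 2.536
vertex -1.704 2.648 2.871
vertex -1.101 2.285 2.203
endloop
endfacet
facet normal 0.477 -0.831 -0.287
outer loop
vertex -1.837 1.747 2.536
vertex -1.101 2.285 2.203
vertex -0.456 1.892 4.409
endloop
endfacet
facet normal -0.589 0.357 -0.725
outer loop
vertex -1.101 2.285 2.203
vertex -1.704 2.648 2.871
vertex -0.968 3.185 2.538
endloop
endfacet
facet normal 0.958 -0.035 -0.286
outer loop
vertex -1.101 2.285 2.203
vertex -0.968 3.185 2.538
vertex -0.456 1.892 4.409
endloop
endfacet
facet normal -0.058 0.333 0.941
outer loop
vertex -2.572 -3.083 -1.83
vertex -2.142 -3.673 -1.595
vertex -1.808 -3.015 -1.807
endloop
endfacet
facet normal -0.092 0.874 0.478
outer loop
vertex -2.572 -3.083 -1.83
vertex -1.808 -3.015 -1.807
vertex -2.2 -2.731 -2.402
endloop
endfacet
facet normal -0.648 0.760 0.046
outer loop
vertex -2.572 -3.083 -1.83
vertex -2.2 -2.731 -2.402
vertex -2.776 -3.213 -2.558
endloop
endfacet
facet normal -0.959 0.148 0.242
outer loop
vertex -2.572 -3.083 -1.83
vertex -2.776 -3.213 -2.558
vertex -2.74 -3.796 -2.059
endloop
endfacet
facet normal -0.594 -0.116 0.796
outer loop
vertex -2.572 -3.083 -1.83
vertex -2.74 -3.796 -2.059
vertex -2.142 -3.673 -1.595
endloop
endfacet
facet normal 0.501 0.861 0.081
outer loop
vertex -2.2 -2.731 -2.402
vertex -1.808 -3.015 -1.807
vertex -1.54 -3.104 -2.521
endloop
endfacet
facet normal 0.556 -0.014 0.831
outer loop
vertex -1.808 -3.015 -1.807
vertex -2.142 -3.673 -1.595
vertex -1.504 -3.687 -2.022
endloop
endfacet
facet normal -0.311 -0.740 0.597
outer loop
vertex -2.142 -3.673 -1.595
vertex -2.74 -3.796 -2.059
vertex -2.08 -4.169 -2.178
endloop
endfacet
facet normal -0.902 -0.312 -0.300
outer loop
vertex -2.74 -3.796 -2.059
vertex -2.776 -3.213 -2.558
vertex -2.472 -3.885 -2.773
endloop
endfacet
facet normal -0.399 0.677 -0.618
outer loop
vertex -2.776 -3.213 -2.558
vertex -2.2 -2.731 -2.402
vertex -2.138 -3.227 -2.985
endloop
endfacet
facet normal 0.959 -0.148 -0.242
outer loop
vertex -1.708 -3.817 -2.75
vertex -1.54 -3.104 -2.521
vertex -1.504 -3.687 -2.022
endloop
endfacet
facet normal 0.648 -0.760 -0.046
outer loop
vertex -1.708 -3.817 -2.75
vertex -1.504 -3.687 -2.022
vertex -2.08 -4.169 -2.178
endloop
endfacet
facet normal 0.092 -0.874 -0.478
outer loop
vertex -1.708 -3.817 -2.75
vertex -2.08 -4.169 -2.178
vertex -2.472 -3.885 -2.773
endloop
endfacet
facet normal 0.058 -0.333 -0.941
outer loop
vertex -1.708 -3.817 -2.75
vertex -2.472 -3.885 -2.773
vertex -2.138 -3.227 -2.985
endloop
endfacet
facet normal 0.594 0.116 -0.796
outer loop
vertex -1.708 -3.817 -2.75
vertex -2.138 -3.227 -2.985
vertex -1.54 -3.104 -2.521
endloop
endfacet
facet normal 0.902 0.312 0.300
outer loop
vertex -1.504 -3.687 -2.022
vertex -1.54 -3.104 -2.521
vertex -1.808 -3.015 -1.807
endloop
endfacet
facet normal 0.399 -0.677 0.618
outer loop
vertex -2.08 -4.169 -2.178
vertex -1.504 -3.687 -2.022
vertex -2.142 -3.673 -1.595
endloop
endfacet
facet normal -0.501 -0.861 -0.081
outer loop
vertex -2.472 -3.885 -2.773
vertex -2.08 -4.169 -2.178
vertex -2.74 -3.796 -2.059
endloop
endfacet
facet normal -0.556 0.014 -0.831
outer loop
vertex -2.138 -3.227 -2.985
vertex -2.472 -3.885 -2.773
vertex -2.776 -3.213 -2.558
endloop
endfacet
facet normal 0.311 0.740 -0.597
outer loop
vertex -1.54 -3.104 -2.521
vertex -2.138 -3.227 -2.985
vertex -2.2 -2.731 -2.402
endloop
endfacet
facet normal -0.662 0.318 0.679
outer loop
vertex -2.767 1.447 0.079
vertex -2.427 2.278 0.021
vertex -3.292 1.621 -0.514
endloop
endfacet
facet normal -0.379 -0.923 0.064
outer loop
vertex -2.173 1.082 -1.661
vertex -2.767 1.447 0.079
vertex -3.292 1.621 -0.514
endloop
endfacet
facet normal -0.662 0.319 0.678
outer loop
vertex -3.292 1.621 -0.514
vertex -2.427 2.278 0.021
vertex -2.951 2.452 -0.572
endloop
endfacet
facet normal -0.647 0.214 -0.732
outer loop
vertex -2.951 2.452 -0.572
vertex -2.173 1.082 -1.661
vertex -3.292 1.621 -0.514
endloop
endfacet
facet normal 0.647 -0.214 0.732
outer loop
vertex -2.767 1.447 0.079
vertex -1.308 1.739 -1.126
vertex -2.427 2.278 0.021
endloop
endfacet
facet normal -0.379 -0.923 0.064
outer loop
vertex -1.649 0.908 -1.068
vertex -2.767 1.447 0.079
vertex -2.173 1.082 -1.661
endloop
endfacet
facet normal 0.647 -0.214 0.732
outer loop
vertex -1.649 0.908 -1.068
vertex -1.308 1.739 -1.126
vertex -2.767 1.447 0.079
endloop
endfacet
facet normal 0.379 0.923 -0.064
outer loop
vertex -2.427 2.278 0.021
vertex -1.308 1.739 -1.126
vertex -2.951 2.452 -0.572
endloop
endfacet
facet normal -0.647 0.214 -0.732
outer loop
vertex -1.833 1.913 -1.719
vertex -2.173 1.082 -1.661
vertex -2.951 2.452 -0.572
endloop
endfacet
facet normal 0.379 0.923 -0.065
outer loop
vertex -2.951 2.452 -0.572
vertex -1.308 1.739 -1.126
vertex -1.833 1.913 -1.719
endloop
endfacet
facet normal 0.662 -0.318 -0.678
outer loop
vertex -1.833 1.913 -1.719
vertex -1.649 0.908 -1.068
vertex -2.173 1.082 -1.661
endloop
endfacet
facet normal 0.661 -0.319 -0.679
outer loop
vertex -1.308 1.739 -1.126
vertex -1.649 0.908 -1.068
vertex -1.833 1.913 -1.719
endloop
endfacet

endsolid


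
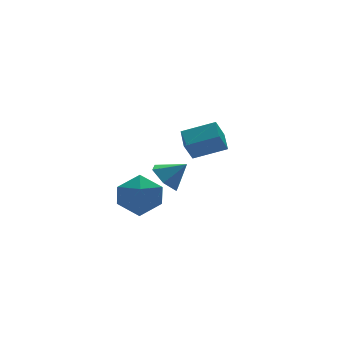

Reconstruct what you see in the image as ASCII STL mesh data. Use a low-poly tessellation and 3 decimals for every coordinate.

solid 
facet normal -0.478 -0.193 0.857
outer loop
vertex 2.327 1.661 -0.122
vertex 2.701 2.763 0.334
vertex 0.832 2.44 -0.78
endloop
endfacet
facet normal -0.299 -0.882 -0.365
outer loop
vertex 1.419 2.677 -1.834
vertex 2.327 1.661 -0.122
vertex 0.832 2.44 -0.78
endloop
endfacet
facet normal -0.478 -0.192 0.857
outer loop
vertex 0.832 2.44 -0.78
vertex 2.701 2.763 0.334
vertex 1.206 3.543 -0.324
endloop
endfacet
facet normal -0.826 0.430 -0.363
outer loop
vertex 1.206 3.543 -0.324
vertex 1.419 2.677 -1.834
vertex 0.832 2.44 -0.78
endloop
endfacet
facet normal 0.826 -0.431 0.363
outer loop
vertex 2.327 1.661 -0.122
vertex 3.288 3.0 -0.72
vertex 2.701 2.763 0.334
endloop
endfacet
facet normal -0.300 -0.882 -0.364
outer loop
vertex 2.914 1.897 -1.176
vertex 2.327 1.661 -0.122
vertex 1.419 2.677 -1.834
endloop
endfacet
facet normal 0.826 -0.430 0.364
outer loop
vertex 2.914 1.897 -1.176
vertex 3.288 3.0 -0.72
vertex 2.327 1.661 -0.122
endloop
endfacet
facet normal 0.299 0.882 0.365
outer loop
vertex 2.701 2.763 0.334
vertex 3.288 3.0 -0.72
vertex 1.206 3.543 -0.324
endloop
endfacet
facet normal -0.826 0.431 -0.364
outer loop
vertex 1.793 3.779 -1.378
vertex 1.419 2.677 -1.834
vertex 1.206 3.543 -0.324
endloop
endfacet
facet normal 0.299 0.882 0.364
outer loop
vertex 1.206 3.543 -0.324
vertex 3.288 3.0 -0.72
vertex 1.793 3.779 -1.378
endloop
endfacet
facet normal 0.478 0.193 -0.857
outer loop
vertex 1.793 3.779 -1.378
vertex 2.914 1.897 -1.176
vertex 1.419 2.677 -1.834
endloop
endfacet
facet normal 0.478 0.192 -0.857
outer loop
vertex 3.288 3.0 -0.72
vertex 2.914 1.897 -1.176
vertex 1.793 3.779 -1.378
endloop
endfacet
facet normal -0.678 0.309 -0.667
outer loop
vertex -0.794 -0.318 -1.864
vertex -1.474 -0.347 -1.187
vertex -0.97 0.457 -1.326
endloop
endfacet
facet normal 0.964 0.258 -0.057
outer loop
vertex -0.794 -0.318 -1.864
vertex -0.97 0.457 -1.326
vertex -0.586 -0.753 -0.313
endloop
endfacet
facet normal -0.678 0.310 -0.667
outer loop
vertex -0.97 0.457 -1.326
vertex -1.474 -0.347 -1.187
vertex -1.649 0.428 -0.649
endloop
endfacet
facet normal 0.531 0.637 0.559
outer loop
vertex -0.97 0.457 -1.326
vertex -1.649 0.428 -0.649
vertex -0.586 -0.753 -0.313
endloop
endfacet
facet normal -0.678 0.310 -0.667
outer loop
vertex -1.649 0.428 -0.649
vertex -1.474 -0.347 -1.187
vertex -2.154 -0.377 -0.51
endloop
endfacet
facet normal -0.071 0.213 0.974
outer loop
vertex -1.649 0.428 -0.649
vertex -2.154 -0.377 -0.51
vertex -0.586 -0.753 -0.313
endloop
endfacet
facet normal -0.678 0.309 -0.667
outer loop
vertex -2.154 -0.377 -0.51
vertex -1.474 -0.347 -1.187
vertex -1.978 -1.152 -1.048
endloop
endfacet
facet normal -0.238 -0.590 0.772
outer loop
vertex -2.154 -0.377 -0.51
vertex -1.978 -1.152 -1.048
vertex -0.586 -0.753 -0.313
endloop
endfacet
facet normal -0.678 0.309 -0.667
outer loop
vertex -1.978 -1.152 -1.048
vertex -1.474 -0.347 -1.187
vertex -1.299 -1.123 -1.725
endloop
endfacet
facet normal 0.196 -0.968 0.155
outer loop
vertex -1.978 -1.152 -1.048
vertex -1.299 -1.123 -1.725
vertex -0.586 -0.753 -0.313
endloop
endfacet
facet normal -0.677 0.310 -0.667
outer loop
vertex -1.299 -1.123 -1.725
vertex -1.474 -0.347 -1.187
vertex -0.794 -0.318 -1.864
endloop
endfacet
facet normal 0.797 -0.545 -0.260
outer loop
vertex -1.299 -1.123 -1.725
vertex -0.794 -0.318 -1.864
vertex -0.586 -0.753 -0.313
endloop
endfacet
facet normal -0.249 0.876 -0.412
outer loop
vertex -3.18 -1.144 -1.985
vertex -4.376 -1.371 -1.744
vertex -3.676 -0.779 -0.908
endloop
endfacet
facet normal 0.402 0.907 -0.122
outer loop
vertex -3.18 -1.144 -1.985
vertex -3.676 -0.779 -0.908
vertex -2.543 -1.284 -0.93
endloop
endfacet
facet normal 0.805 0.407 -0.432
outer loop
vertex -3.18 -1.144 -1.985
vertex -2.543 -1.284 -0.93
vertex -2.542 -2.188 -1.78
endloop
endfacet
facet normal 0.402 0.066 -0.913
outer loop
vertex -3.18 -1.144 -1.985
vertex -2.542 -2.188 -1.78
vertex -3.675 -2.242 -2.283
endloop
endfacet
facet normal -0.249 0.357 -0.900
outer loop
vertex -3.18 -1.144 -1.985
vertex -3.675 -2.242 -2.283
vertex -4.376 -1.371 -1.744
endloop
endfacet
facet normal 0.344 0.746 0.571
outer loop
vertex -2.543 -1.284 -0.93
vertex -3.676 -0.779 -0.908
vertex -3.345 -1.598 -0.037
endloop
endfacet
facet normal -0.711 0.696 0.102
outer loop
vertex -3.676 -0.779 -0.908
vertex -4.376 -1.371 -1.744
vertex -4.478 -1.652 -0.54
endloop
endfacet
facet normal -0.710 -0.145 -0.689
outer loop
vertex -4.376 -1.371 -1.744
vertex -3.675 -2.242 -2.283
vertex -4.477 -2.556 -1.39
endloop
endfacet
facet normal 0.344 -0.615 -0.709
outer loop
vertex -3.675 -2.242 -2.283
vertex -2.542 -2.188 -1.78
vertex -3.344 -3.061 -1.412
endloop
endfacet
facet normal 0.996 -0.064 0.069
outer loop
vertex -2.542 -2.188 -1.78
vertex -2.543 -1.284 -0.93
vertex -2.644 -2.469 -0.576
endloop
endfacet
facet normal -0.402 -0.066 0.913
outer loop
vertex -3.84 -2.696 -0.335
vertex -3.345 -1.598 -0.037
vertex -4.478 -1.652 -0.54
endloop
endfacet
facet normal -0.805 -0.407 0.432
outer loop
vertex -3.84 -2.696 -0.335
vertex -4.478 -1.652 -0.54
vertex -4.477 -2.556 -1.39
endloop
endfacet
facet normal -0.402 -0.907 0.122
outer loop
vertex -3.84 -2.696 -0.335
vertex -4.477 -2.556 -1.39
vertex -3.344 -3.061 -1.412
endloop
endfacet
facet normal 0.249 -0.876 0.412
outer loop
vertex -3.84 -2.696 -0.335
vertex -3.344 -3.061 -1.412
vertex -2.644 -2.469 -0.576
endloop
endfacet
facet normal 0.249 -0.357 0.900
outer loop
vertex -3.84 -2.696 -0.335
vertex -2.644 -2.469 -0.576
vertex -3.345 -1.598 -0.037
endloop
endfacet
facet normal -0.344 0.615 0.709
outer loop
vertex -4.478 -1.652 -0.54
vertex -3.345 -1.598 -0.037
vertex -3.676 -0.779 -0.908
endloop
endfacet
facet normal -0.996 0.064 -0.069
outer loop
vertex -4.477 -2.556 -1.39
vertex -4.478 -1.652 -0.54
vertex -4.376 -1.371 -1.744
endloop
endfacet
facet normal -0.344 -0.746 -0.571
outer loop
vertex -3.344 -3.061 -1.412
vertex -4.477 -2.556 -1.39
vertex -3.675 -2.242 -2.283
endloop
endfacet
facet normal 0.711 -0.696 -0.102
outer loop
vertex -2.644 -2.469 -0.576
vertex -3.344 -3.061 -1.412
vertex -2.542 -2.188 -1.78
endloop
endfacet
facet normal 0.710 0.145 0.689
outer loop
vertex -3.345 -1.598 -0.037
vertex -2.644 -2.469 -0.576
vertex -2.543 -1.284 -0.93
endloop
endfacet

endsolid


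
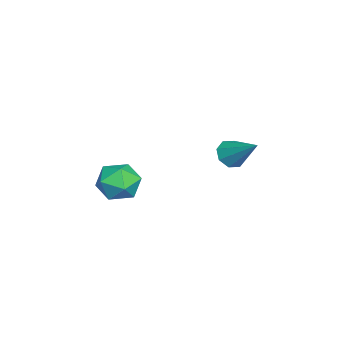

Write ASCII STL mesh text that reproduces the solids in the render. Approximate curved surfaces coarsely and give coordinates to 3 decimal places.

solid 
facet normal -0.506 -0.610 -0.610
outer loop
vertex -0.093 3.551 0.324
vertex -0.346 3.152 0.932
vertex -0.602 3.761 0.536
endloop
endfacet
facet normal 0.171 0.874 -0.456
outer loop
vertex -0.093 3.551 0.324
vertex -0.602 3.761 0.536
vertex 0.646 4.348 2.128
endloop
endfacet
facet normal -0.506 -0.610 -0.610
outer loop
vertex -0.602 3.761 0.536
vertex -0.346 3.152 0.932
vertex -0.96 3.614 0.98
endloop
endfacet
facet normal -0.403 0.915 -0.022
outer loop
vertex -0.602 3.761 0.536
vertex -0.96 3.614 0.98
vertex 0.646 4.348 2.128
endloop
endfacet
facet normal -0.506 -0.610 -0.610
outer loop
vertex -0.96 3.614 0.98
vertex -0.346 3.152 0.932
vertex -0.959 3.197 1.396
endloop
endfacet
facet normal -0.638 0.543 0.546
outer loop
vertex -0.96 3.614 0.98
vertex -0.959 3.197 1.396
vertex 0.646 4.348 2.128
endloop
endfacet
facet normal -0.506 -0.610 -0.609
outer loop
vertex -0.959 3.197 1.396
vertex -0.346 3.152 0.932
vertex -0.598 2.753 1.541
endloop
endfacet
facet normal -0.400 -0.026 0.916
outer loop
vertex -0.959 3.197 1.396
vertex -0.598 2.753 1.541
vertex 0.646 4.348 2.128
endloop
endfacet
facet normal -0.506 -0.611 -0.609
outer loop
vertex -0.598 2.753 1.541
vertex -0.346 3.152 0.932
vertex -0.09 2.544 1.329
endloop
endfacet
facet normal 0.175 -0.458 0.872
outer loop
vertex -0.598 2.753 1.541
vertex -0.09 2.544 1.329
vertex 0.646 4.348 2.128
endloop
endfacet
facet normal -0.506 -0.611 -0.609
outer loop
vertex -0.09 2.544 1.329
vertex -0.346 3.152 0.932
vertex 0.268 2.69 0.885
endloop
endfacet
facet normal 0.747 -0.499 0.438
outer loop
vertex -0.09 2.544 1.329
vertex 0.268 2.69 0.885
vertex 0.646 4.348 2.128
endloop
endfacet
facet normal -0.506 -0.610 -0.610
outer loop
vertex 0.268 2.69 0.885
vertex -0.346 3.152 0.932
vertex 0.267 3.107 0.469
endloop
endfacet
facet normal 0.983 -0.127 -0.130
outer loop
vertex 0.268 2.69 0.885
vertex 0.267 3.107 0.469
vertex 0.646 4.348 2.128
endloop
endfacet
facet normal -0.506 -0.609 -0.610
outer loop
vertex 0.267 3.107 0.469
vertex -0.346 3.152 0.932
vertex -0.093 3.551 0.324
endloop
endfacet
facet normal 0.745 0.441 -0.500
outer loop
vertex 0.267 3.107 0.469
vertex -0.093 3.551 0.324
vertex 0.646 4.348 2.128
endloop
endfacet
facet normal -0.313 -0.097 0.945
outer loop
vertex -1.709 -1.533 -0.888
vertex -1.251 -2.571 -0.843
vertex -0.634 -1.665 -0.546
endloop
endfacet
facet normal -0.179 0.587 0.789
outer loop
vertex -1.709 -1.533 -0.888
vertex -0.634 -1.665 -0.546
vertex -0.907 -0.811 -1.243
endloop
endfacet
facet normal -0.590 0.772 0.237
outer loop
vertex -1.709 -1.533 -0.888
vertex -0.907 -0.811 -1.243
vertex -1.693 -1.189 -1.97
endloop
endfacet
facet normal -0.978 0.203 0.050
outer loop
vertex -1.709 -1.533 -0.888
vertex -1.693 -1.189 -1.97
vertex -1.906 -2.277 -1.723
endloop
endfacet
facet normal -0.806 -0.334 0.488
outer loop
vertex -1.709 -1.533 -0.888
vertex -1.906 -2.277 -1.723
vertex -1.251 -2.571 -0.843
endloop
endfacet
facet normal 0.503 0.637 0.584
outer loop
vertex -0.907 -0.811 -1.243
vertex -0.634 -1.665 -0.546
vertex 0.046 -1.403 -1.417
endloop
endfacet
facet normal 0.287 -0.469 0.835
outer loop
vertex -0.634 -1.665 -0.546
vertex -1.251 -2.571 -0.843
vertex -0.167 -2.491 -1.17
endloop
endfacet
facet normal -0.512 -0.853 0.096
outer loop
vertex -1.251 -2.571 -0.843
vertex -1.906 -2.277 -1.723
vertex -0.953 -2.869 -1.897
endloop
endfacet
facet normal -0.790 0.016 -0.612
outer loop
vertex -1.906 -2.277 -1.723
vertex -1.693 -1.189 -1.97
vertex -1.226 -2.015 -2.594
endloop
endfacet
facet normal -0.163 0.936 -0.311
outer loop
vertex -1.693 -1.189 -1.97
vertex -0.907 -0.811 -1.243
vertex -0.609 -1.109 -2.297
endloop
endfacet
facet normal 0.978 -0.203 -0.050
outer loop
vertex -0.151 -2.147 -2.252
vertex 0.046 -1.403 -1.417
vertex -0.167 -2.491 -1.17
endloop
endfacet
facet normal 0.590 -0.772 -0.237
outer loop
vertex -0.151 -2.147 -2.252
vertex -0.167 -2.491 -1.17
vertex -0.953 -2.869 -1.897
endloop
endfacet
facet normal 0.179 -0.587 -0.789
outer loop
vertex -0.151 -2.147 -2.252
vertex -0.953 -2.869 -1.897
vertex -1.226 -2.015 -2.594
endloop
endfacet
facet normal 0.313 0.097 -0.945
outer loop
vertex -0.151 -2.147 -2.252
vertex -1.226 -2.015 -2.594
vertex -0.609 -1.109 -2.297
endloop
endfacet
facet normal 0.806 0.334 -0.488
outer loop
vertex -0.151 -2.147 -2.252
vertex -0.609 -1.109 -2.297
vertex 0.046 -1.403 -1.417
endloop
endfacet
facet normal 0.790 -0.016 0.612
outer loop
vertex -0.167 -2.491 -1.17
vertex 0.046 -1.403 -1.417
vertex -0.634 -1.665 -0.546
endloop
endfacet
facet normal 0.163 -0.936 0.311
outer loop
vertex -0.953 -2.869 -1.897
vertex -0.167 -2.491 -1.17
vertex -1.251 -2.571 -0.843
endloop
endfacet
facet normal -0.503 -0.637 -0.584
outer loop
vertex -1.226 -2.015 -2.594
vertex -0.953 -2.869 -1.897
vertex -1.906 -2.277 -1.723
endloop
endfacet
facet normal -0.287 0.469 -0.835
outer loop
vertex -0.609 -1.109 -2.297
vertex -1.226 -2.015 -2.594
vertex -1.693 -1.189 -1.97
endloop
endfacet
facet normal 0.512 0.853 -0.096
outer loop
vertex 0.046 -1.403 -1.417
vertex -0.609 -1.109 -2.297
vertex -0.907 -0.811 -1.243
endloop
endfacet

endsolid


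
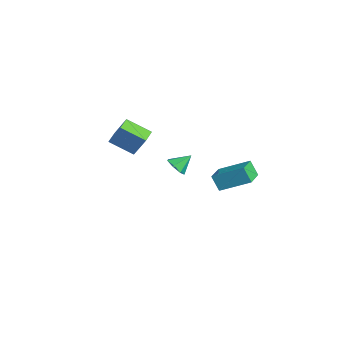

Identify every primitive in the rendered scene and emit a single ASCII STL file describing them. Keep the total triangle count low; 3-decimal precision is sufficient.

solid 
facet normal -0.023 -0.773 -0.635
outer loop
vertex -1.888 -1.02 -0.005
vertex -2.292 -0.714 -0.363
vertex -1.672 -0.711 -0.389
endloop
endfacet
facet normal 0.814 0.134 0.565
outer loop
vertex -1.888 -1.02 -0.005
vertex -1.672 -0.711 -0.389
vertex -2.268 0.074 0.283
endloop
endfacet
facet normal -0.023 -0.774 -0.633
outer loop
vertex -1.672 -0.711 -0.389
vertex -2.292 -0.714 -0.363
vertex -1.923 -0.405 -0.754
endloop
endfacet
facet normal 0.786 0.617 -0.023
outer loop
vertex -1.672 -0.711 -0.389
vertex -1.923 -0.405 -0.754
vertex -2.268 0.074 0.283
endloop
endfacet
facet normal -0.023 -0.774 -0.633
outer loop
vertex -1.923 -0.405 -0.754
vertex -2.292 -0.714 -0.363
vertex -2.451 -0.332 -0.824
endloop
endfacet
facet normal 0.175 0.915 -0.364
outer loop
vertex -1.923 -0.405 -0.754
vertex -2.451 -0.332 -0.824
vertex -2.268 0.074 0.283
endloop
endfacet
facet normal -0.022 -0.774 -0.633
outer loop
vertex -2.451 -0.332 -0.824
vertex -2.292 -0.714 -0.363
vertex -2.859 -0.547 -0.547
endloop
endfacet
facet normal -0.560 0.803 -0.202
outer loop
vertex -2.451 -0.332 -0.824
vertex -2.859 -0.547 -0.547
vertex -2.268 0.074 0.283
endloop
endfacet
facet normal -0.022 -0.773 -0.634
outer loop
vertex -2.859 -0.547 -0.547
vertex -2.292 -0.714 -0.363
vertex -2.84 -0.888 -0.132
endloop
endfacet
facet normal -0.865 0.367 0.341
outer loop
vertex -2.859 -0.547 -0.547
vertex -2.84 -0.888 -0.132
vertex -2.268 0.074 0.283
endloop
endfacet
facet normal -0.021 -0.774 -0.633
outer loop
vertex -2.84 -0.888 -0.132
vertex -2.292 -0.714 -0.363
vertex -2.408 -1.098 0.11
endloop
endfacet
facet normal -0.512 -0.065 0.857
outer loop
vertex -2.84 -0.888 -0.132
vertex -2.408 -1.098 0.11
vertex -2.268 0.074 0.283
endloop
endfacet
facet normal -0.024 -0.773 -0.634
outer loop
vertex -2.408 -1.098 0.11
vertex -2.292 -0.714 -0.363
vertex -1.888 -1.02 -0.005
endloop
endfacet
facet normal 0.237 -0.170 0.957
outer loop
vertex -2.408 -1.098 0.11
vertex -1.888 -1.02 -0.005
vertex -2.268 0.074 0.283
endloop
endfacet
facet normal -0.776 0.620 0.111
outer loop
vertex -0.401 -3.779 4.791
vertex 0.286 -2.803 4.139
vertex -0.895 -4.194 3.651
endloop
endfacet
facet normal -0.505 -0.717 0.480
outer loop
vertex -0.266 -4.697 3.561
vertex -0.401 -3.779 4.791
vertex -0.895 -4.194 3.651
endloop
endfacet
facet normal -0.776 0.620 0.110
outer loop
vertex -0.895 -4.194 3.651
vertex 0.286 -2.803 4.139
vertex -0.208 -3.218 2.998
endloop
endfacet
facet normal -0.378 -0.316 -0.870
outer loop
vertex -0.208 -3.218 2.998
vertex -0.266 -4.697 3.561
vertex -0.895 -4.194 3.651
endloop
endfacet
facet normal 0.377 0.316 0.871
outer loop
vertex -0.401 -3.779 4.791
vertex 0.915 -3.306 4.049
vertex 0.286 -2.803 4.139
endloop
endfacet
facet normal -0.506 -0.717 0.480
outer loop
vertex 0.228 -4.282 4.702
vertex -0.401 -3.779 4.791
vertex -0.266 -4.697 3.561
endloop
endfacet
facet normal 0.377 0.317 0.870
outer loop
vertex 0.228 -4.282 4.702
vertex 0.915 -3.306 4.049
vertex -0.401 -3.779 4.791
endloop
endfacet
facet normal 0.505 0.717 -0.480
outer loop
vertex 0.286 -2.803 4.139
vertex 0.915 -3.306 4.049
vertex -0.208 -3.218 2.998
endloop
endfacet
facet normal -0.376 -0.317 -0.871
outer loop
vertex 0.421 -3.721 2.909
vertex -0.266 -4.697 3.561
vertex -0.208 -3.218 2.998
endloop
endfacet
facet normal 0.505 0.717 -0.480
outer loop
vertex -0.208 -3.218 2.998
vertex 0.915 -3.306 4.049
vertex 0.421 -3.721 2.909
endloop
endfacet
facet normal 0.776 -0.620 -0.111
outer loop
vertex 0.421 -3.721 2.909
vertex 0.228 -4.282 4.702
vertex -0.266 -4.697 3.561
endloop
endfacet
facet normal 0.776 -0.620 -0.111
outer loop
vertex 0.915 -3.306 4.049
vertex 0.228 -4.282 4.702
vertex 0.421 -3.721 2.909
endloop
endfacet
facet normal -0.437 -0.264 0.860
outer loop
vertex 4.423 0.026 3.67
vertex 3.542 0.709 3.432
vertex 3.678 -1.199 2.916
endloop
endfacet
facet normal 0.773 -0.599 0.209
outer loop
vertex 4.058 -0.969 2.168
vertex 4.423 0.026 3.67
vertex 3.678 -1.199 2.916
endloop
endfacet
facet normal -0.437 -0.264 0.860
outer loop
vertex 3.678 -1.199 2.916
vertex 3.542 0.709 3.432
vertex 2.797 -0.516 2.678
endloop
endfacet
facet normal -0.460 -0.756 -0.466
outer loop
vertex 2.797 -0.516 2.678
vertex 4.058 -0.969 2.168
vertex 3.678 -1.199 2.916
endloop
endfacet
facet normal 0.460 0.756 0.466
outer loop
vertex 4.423 0.026 3.67
vertex 3.922 0.939 2.684
vertex 3.542 0.709 3.432
endloop
endfacet
facet normal 0.773 -0.599 0.209
outer loop
vertex 4.803 0.256 2.922
vertex 4.423 0.026 3.67
vertex 4.058 -0.969 2.168
endloop
endfacet
facet normal 0.460 0.756 0.466
outer loop
vertex 4.803 0.256 2.922
vertex 3.922 0.939 2.684
vertex 4.423 0.026 3.67
endloop
endfacet
facet normal -0.773 0.599 -0.209
outer loop
vertex 3.542 0.709 3.432
vertex 3.922 0.939 2.684
vertex 2.797 -0.516 2.678
endloop
endfacet
facet normal -0.460 -0.756 -0.466
outer loop
vertex 3.177 -0.286 1.93
vertex 4.058 -0.969 2.168
vertex 2.797 -0.516 2.678
endloop
endfacet
facet normal -0.773 0.599 -0.209
outer loop
vertex 2.797 -0.516 2.678
vertex 3.922 0.939 2.684
vertex 3.177 -0.286 1.93
endloop
endfacet
facet normal 0.437 0.264 -0.860
outer loop
vertex 3.177 -0.286 1.93
vertex 4.803 0.256 2.922
vertex 4.058 -0.969 2.168
endloop
endfacet
facet normal 0.437 0.264 -0.860
outer loop
vertex 3.922 0.939 2.684
vertex 4.803 0.256 2.922
vertex 3.177 -0.286 1.93
endloop
endfacet

endsolid


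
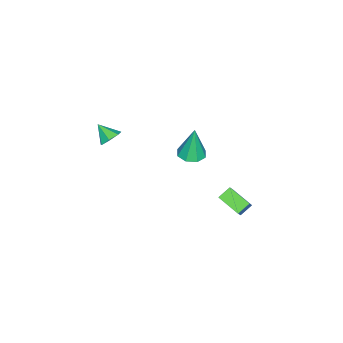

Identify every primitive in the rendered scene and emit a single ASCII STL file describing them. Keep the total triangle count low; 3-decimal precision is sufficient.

solid 
facet normal -0.632 -0.154 -0.759
outer loop
vertex -4.022 2.975 -3.598
vertex -3.689 4.248 -4.133
vertex -3.394 2.621 -4.049
endloop
endfacet
facet normal -0.235 -0.896 0.377
outer loop
vertex -2.611 2.812 -3.107
vertex -4.022 2.975 -3.598
vertex -3.394 2.621 -4.049
endloop
endfacet
facet normal -0.632 -0.154 -0.759
outer loop
vertex -3.394 2.621 -4.049
vertex -3.689 4.248 -4.133
vertex -3.061 3.894 -4.584
endloop
endfacet
facet normal 0.739 -0.416 -0.530
outer loop
vertex -3.061 3.894 -4.584
vertex -2.611 2.812 -3.107
vertex -3.394 2.621 -4.049
endloop
endfacet
facet normal -0.739 0.416 0.530
outer loop
vertex -4.022 2.975 -3.598
vertex -2.906 4.439 -3.191
vertex -3.689 4.248 -4.133
endloop
endfacet
facet normal -0.235 -0.896 0.377
outer loop
vertex -3.239 3.166 -2.656
vertex -4.022 2.975 -3.598
vertex -2.611 2.812 -3.107
endloop
endfacet
facet normal -0.739 0.416 0.530
outer loop
vertex -3.239 3.166 -2.656
vertex -2.906 4.439 -3.191
vertex -4.022 2.975 -3.598
endloop
endfacet
facet normal 0.235 0.896 -0.377
outer loop
vertex -3.689 4.248 -4.133
vertex -2.906 4.439 -3.191
vertex -3.061 3.894 -4.584
endloop
endfacet
facet normal 0.739 -0.416 -0.530
outer loop
vertex -2.278 4.085 -3.642
vertex -2.611 2.812 -3.107
vertex -3.061 3.894 -4.584
endloop
endfacet
facet normal 0.235 0.896 -0.377
outer loop
vertex -3.061 3.894 -4.584
vertex -2.906 4.439 -3.191
vertex -2.278 4.085 -3.642
endloop
endfacet
facet normal 0.632 0.154 0.759
outer loop
vertex -2.278 4.085 -3.642
vertex -3.239 3.166 -2.656
vertex -2.611 2.812 -3.107
endloop
endfacet
facet normal 0.632 0.154 0.759
outer loop
vertex -2.906 4.439 -3.191
vertex -3.239 3.166 -2.656
vertex -2.278 4.085 -3.642
endloop
endfacet
facet normal 0.162 0.754 -0.636
outer loop
vertex 0.749 -2.182 2.131
vertex 0.468 -1.763 2.556
vertex 1.102 -1.938 2.51
endloop
endfacet
facet normal 0.597 -0.802 -0.040
outer loop
vertex 0.749 -2.182 2.131
vertex 1.102 -1.938 2.51
vertex 0.292 -2.577 3.244
endloop
endfacet
facet normal 0.162 0.754 -0.636
outer loop
vertex 1.102 -1.938 2.51
vertex 0.468 -1.763 2.556
vertex 0.978 -1.562 2.924
endloop
endfacet
facet normal 0.765 -0.346 0.543
outer loop
vertex 1.102 -1.938 2.51
vertex 0.978 -1.562 2.924
vertex 0.292 -2.577 3.244
endloop
endfacet
facet normal 0.162 0.754 -0.636
outer loop
vertex 0.978 -1.562 2.924
vertex 0.468 -1.763 2.556
vertex 0.469 -1.337 3.061
endloop
endfacet
facet normal 0.299 0.097 0.949
outer loop
vertex 0.978 -1.562 2.924
vertex 0.469 -1.337 3.061
vertex 0.292 -2.577 3.244
endloop
endfacet
facet normal 0.161 0.754 -0.637
outer loop
vertex 0.469 -1.337 3.061
vertex 0.468 -1.763 2.556
vertex -0.041 -1.433 2.818
endloop
endfacet
facet normal -0.451 0.193 0.871
outer loop
vertex 0.469 -1.337 3.061
vertex -0.041 -1.433 2.818
vertex 0.292 -2.577 3.244
endloop
endfacet
facet normal 0.161 0.754 -0.636
outer loop
vertex -0.041 -1.433 2.818
vertex 0.468 -1.763 2.556
vertex -0.168 -1.777 2.378
endloop
endfacet
facet normal -0.921 -0.131 0.368
outer loop
vertex -0.041 -1.433 2.818
vertex -0.168 -1.777 2.378
vertex 0.292 -2.577 3.244
endloop
endfacet
facet normal 0.161 0.755 -0.636
outer loop
vertex -0.168 -1.777 2.378
vertex 0.468 -1.763 2.556
vertex 0.184 -2.11 2.072
endloop
endfacet
facet normal -0.755 -0.631 -0.182
outer loop
vertex -0.168 -1.777 2.378
vertex 0.184 -2.11 2.072
vertex 0.292 -2.577 3.244
endloop
endfacet
facet normal 0.163 0.754 -0.636
outer loop
vertex 0.184 -2.11 2.072
vertex 0.468 -1.763 2.556
vertex 0.749 -2.182 2.131
endloop
endfacet
facet normal -0.080 -0.928 -0.363
outer loop
vertex 0.184 -2.11 2.072
vertex 0.749 -2.182 2.131
vertex 0.292 -2.577 3.244
endloop
endfacet
facet normal 0.033 -0.073 -0.997
outer loop
vertex -0.041 1.698 2.144
vertex -0.608 2.2 2.088
vertex 0.15 2.246 2.11
endloop
endfacet
facet normal 0.873 -0.280 0.400
outer loop
vertex -0.041 1.698 2.144
vertex 0.15 2.246 2.11
vertex -0.672 2.34 3.972
endloop
endfacet
facet normal 0.033 -0.074 -0.997
outer loop
vertex 0.15 2.246 2.11
vertex -0.608 2.2 2.088
vertex -0.103 2.768 2.063
endloop
endfacet
facet normal 0.832 0.434 0.345
outer loop
vertex 0.15 2.246 2.11
vertex -0.103 2.768 2.063
vertex -0.672 2.34 3.972
endloop
endfacet
facet normal 0.033 -0.073 -0.997
outer loop
vertex -0.103 2.768 2.063
vertex -0.608 2.2 2.088
vertex -0.652 2.957 2.031
endloop
endfacet
facet normal 0.296 0.909 0.292
outer loop
vertex -0.103 2.768 2.063
vertex -0.652 2.957 2.031
vertex -0.672 2.34 3.972
endloop
endfacet
facet normal 0.034 -0.073 -0.997
outer loop
vertex -0.652 2.957 2.031
vertex -0.608 2.2 2.088
vertex -1.176 2.703 2.032
endloop
endfacet
facet normal -0.419 0.866 0.271
outer loop
vertex -0.652 2.957 2.031
vertex -1.176 2.703 2.032
vertex -0.672 2.34 3.972
endloop
endfacet
facet normal 0.033 -0.073 -0.997
outer loop
vertex -1.176 2.703 2.032
vertex -0.608 2.2 2.088
vertex -1.367 2.155 2.066
endloop
endfacet
facet normal -0.896 0.331 0.295
outer loop
vertex -1.176 2.703 2.032
vertex -1.367 2.155 2.066
vertex -0.672 2.34 3.972
endloop
endfacet
facet normal 0.033 -0.074 -0.997
outer loop
vertex -1.367 2.155 2.066
vertex -0.608 2.2 2.088
vertex -1.114 1.633 2.113
endloop
endfacet
facet normal -0.855 -0.383 0.349
outer loop
vertex -1.367 2.155 2.066
vertex -1.114 1.633 2.113
vertex -0.672 2.34 3.972
endloop
endfacet
facet normal 0.034 -0.074 -0.997
outer loop
vertex -1.114 1.633 2.113
vertex -0.608 2.2 2.088
vertex -0.564 1.444 2.146
endloop
endfacet
facet normal -0.319 -0.858 0.402
outer loop
vertex -1.114 1.633 2.113
vertex -0.564 1.444 2.146
vertex -0.672 2.34 3.972
endloop
endfacet
facet normal 0.032 -0.075 -0.997
outer loop
vertex -0.564 1.444 2.146
vertex -0.608 2.2 2.088
vertex -0.041 1.698 2.144
endloop
endfacet
facet normal 0.397 -0.814 0.423
outer loop
vertex -0.564 1.444 2.146
vertex -0.041 1.698 2.144
vertex -0.672 2.34 3.972
endloop
endfacet

endsolid


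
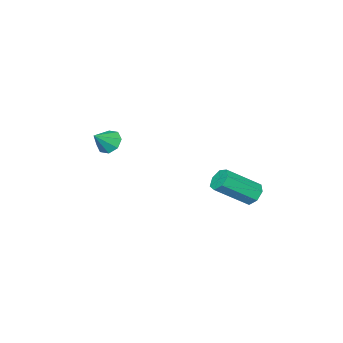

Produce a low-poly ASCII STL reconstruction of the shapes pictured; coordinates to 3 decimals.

solid 
facet normal -0.668 0.454 -0.590
outer loop
vertex 0.867 4.479 0.568
vertex 0.418 4.346 0.974
vertex 0.781 4.848 0.949
endloop
endfacet
facet normal 0.727 0.568 -0.386
outer loop
vertex 0.867 4.479 0.568
vertex 0.781 4.848 0.949
vertex 2.15 3.607 1.699
endloop
endfacet
facet normal 0.727 0.568 -0.387
outer loop
vertex 2.15 3.607 1.699
vertex 0.781 4.848 0.949
vertex 2.064 3.977 2.081
endloop
endfacet
facet normal 0.669 -0.453 0.589
outer loop
vertex 2.15 3.607 1.699
vertex 2.064 3.977 2.081
vertex 1.702 3.474 2.106
endloop
endfacet
facet normal -0.669 0.454 -0.589
outer loop
vertex 0.781 4.848 0.949
vertex 0.418 4.346 0.974
vertex 0.422 4.839 1.35
endloop
endfacet
facet normal 0.328 0.891 0.314
outer loop
vertex 0.781 4.848 0.949
vertex 0.422 4.839 1.35
vertex 2.064 3.977 2.081
endloop
endfacet
facet normal 0.328 0.891 0.314
outer loop
vertex 2.064 3.977 2.081
vertex 0.422 4.839 1.35
vertex 1.705 3.968 2.482
endloop
endfacet
facet normal 0.669 -0.452 0.589
outer loop
vertex 2.064 3.977 2.081
vertex 1.705 3.968 2.482
vertex 1.702 3.474 2.106
endloop
endfacet
facet normal -0.669 0.454 -0.589
outer loop
vertex 0.422 4.839 1.35
vertex 0.418 4.346 0.974
vertex 0.06 4.458 1.467
endloop
endfacet
facet normal -0.319 0.542 0.778
outer loop
vertex 0.422 4.839 1.35
vertex 0.06 4.458 1.467
vertex 1.705 3.968 2.482
endloop
endfacet
facet normal -0.319 0.542 0.778
outer loop
vertex 1.705 3.968 2.482
vertex 0.06 4.458 1.467
vertex 1.343 3.587 2.599
endloop
endfacet
facet normal 0.668 -0.453 0.590
outer loop
vertex 1.705 3.968 2.482
vertex 1.343 3.587 2.599
vertex 1.702 3.474 2.106
endloop
endfacet
facet normal -0.669 0.454 -0.589
outer loop
vertex 0.06 4.458 1.467
vertex 0.418 4.346 0.974
vertex -0.032 3.993 1.213
endloop
endfacet
facet normal -0.724 -0.215 0.655
outer loop
vertex 0.06 4.458 1.467
vertex -0.032 3.993 1.213
vertex 1.343 3.587 2.599
endloop
endfacet
facet normal -0.724 -0.215 0.655
outer loop
vertex 1.343 3.587 2.599
vertex -0.032 3.993 1.213
vertex 1.251 3.122 2.345
endloop
endfacet
facet normal 0.667 -0.454 0.590
outer loop
vertex 1.343 3.587 2.599
vertex 1.251 3.122 2.345
vertex 1.702 3.474 2.106
endloop
endfacet
facet normal -0.669 0.453 -0.589
outer loop
vertex -0.032 3.993 1.213
vertex 0.418 4.346 0.974
vertex 0.215 3.793 0.779
endloop
endfacet
facet normal -0.585 -0.810 0.040
outer loop
vertex -0.032 3.993 1.213
vertex 0.215 3.793 0.779
vertex 1.251 3.122 2.345
endloop
endfacet
facet normal -0.585 -0.810 0.040
outer loop
vertex 1.251 3.122 2.345
vertex 0.215 3.793 0.779
vertex 1.498 2.922 1.911
endloop
endfacet
facet normal 0.667 -0.455 0.590
outer loop
vertex 1.251 3.122 2.345
vertex 1.498 2.922 1.911
vertex 1.702 3.474 2.106
endloop
endfacet
facet normal -0.668 0.453 -0.590
outer loop
vertex 0.215 3.793 0.779
vertex 0.418 4.346 0.974
vertex 0.615 4.009 0.492
endloop
endfacet
facet normal -0.005 -0.795 -0.606
outer loop
vertex 0.215 3.793 0.779
vertex 0.615 4.009 0.492
vertex 1.498 2.922 1.911
endloop
endfacet
facet normal -0.005 -0.795 -0.606
outer loop
vertex 1.498 2.922 1.911
vertex 0.615 4.009 0.492
vertex 1.898 3.138 1.624
endloop
endfacet
facet normal 0.668 -0.455 0.589
outer loop
vertex 1.498 2.922 1.911
vertex 1.898 3.138 1.624
vertex 1.702 3.474 2.106
endloop
endfacet
facet normal -0.668 0.454 -0.590
outer loop
vertex 0.615 4.009 0.492
vertex 0.418 4.346 0.974
vertex 0.867 4.479 0.568
endloop
endfacet
facet normal 0.578 -0.182 -0.795
outer loop
vertex 0.615 4.009 0.492
vertex 0.867 4.479 0.568
vertex 1.898 3.138 1.624
endloop
endfacet
facet normal 0.577 -0.183 -0.796
outer loop
vertex 1.898 3.138 1.624
vertex 0.867 4.479 0.568
vertex 2.15 3.607 1.699
endloop
endfacet
facet normal 0.669 -0.454 0.588
outer loop
vertex 1.898 3.138 1.624
vertex 2.15 3.607 1.699
vertex 1.702 3.474 2.106
endloop
endfacet
facet normal -0.770 0.061 -0.635
outer loop
vertex 3.451 -1.391 2.576
vertex 3.069 -1.756 3.004
vertex 3.194 -1.093 2.916
endloop
endfacet
facet normal 0.729 0.683 -0.048
outer loop
vertex 3.451 -1.391 2.576
vertex 3.194 -1.093 2.916
vertex 3.931 -1.824 3.716
endloop
endfacet
facet normal -0.770 0.061 -0.636
outer loop
vertex 3.194 -1.093 2.916
vertex 3.069 -1.756 3.004
vertex 2.863 -1.184 3.308
endloop
endfacet
facet normal 0.319 0.827 0.462
outer loop
vertex 3.194 -1.093 2.916
vertex 2.863 -1.184 3.308
vertex 3.931 -1.824 3.716
endloop
endfacet
facet normal -0.770 0.060 -0.635
outer loop
vertex 2.863 -1.184 3.308
vertex 3.069 -1.756 3.004
vertex 2.653 -1.609 3.522
endloop
endfacet
facet normal -0.055 0.470 0.881
outer loop
vertex 2.863 -1.184 3.308
vertex 2.653 -1.609 3.522
vertex 3.931 -1.824 3.716
endloop
endfacet
facet normal -0.770 0.061 -0.635
outer loop
vertex 2.653 -1.609 3.522
vertex 3.069 -1.756 3.004
vertex 2.687 -2.121 3.432
endloop
endfacet
facet normal -0.177 -0.182 0.967
outer loop
vertex 2.653 -1.609 3.522
vertex 2.687 -2.121 3.432
vertex 3.931 -1.824 3.716
endloop
endfacet
facet normal -0.770 0.061 -0.635
outer loop
vertex 2.687 -2.121 3.432
vertex 3.069 -1.756 3.004
vertex 2.944 -2.419 3.092
endloop
endfacet
facet normal 0.024 -0.743 0.669
outer loop
vertex 2.687 -2.121 3.432
vertex 2.944 -2.419 3.092
vertex 3.931 -1.824 3.716
endloop
endfacet
facet normal -0.770 0.061 -0.636
outer loop
vertex 2.944 -2.419 3.092
vertex 3.069 -1.756 3.004
vertex 3.275 -2.328 2.7
endloop
endfacet
facet normal 0.433 -0.887 0.160
outer loop
vertex 2.944 -2.419 3.092
vertex 3.275 -2.328 2.7
vertex 3.931 -1.824 3.716
endloop
endfacet
facet normal -0.770 0.060 -0.635
outer loop
vertex 3.275 -2.328 2.7
vertex 3.069 -1.756 3.004
vertex 3.485 -1.903 2.486
endloop
endfacet
facet normal 0.808 -0.530 -0.259
outer loop
vertex 3.275 -2.328 2.7
vertex 3.485 -1.903 2.486
vertex 3.931 -1.824 3.716
endloop
endfacet
facet normal -0.770 0.061 -0.635
outer loop
vertex 3.485 -1.903 2.486
vertex 3.069 -1.756 3.004
vertex 3.451 -1.391 2.576
endloop
endfacet
facet normal 0.930 0.122 -0.345
outer loop
vertex 3.485 -1.903 2.486
vertex 3.451 -1.391 2.576
vertex 3.931 -1.824 3.716
endloop
endfacet

endsolid
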